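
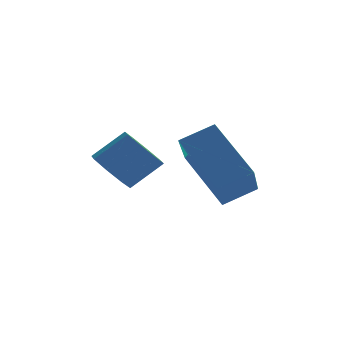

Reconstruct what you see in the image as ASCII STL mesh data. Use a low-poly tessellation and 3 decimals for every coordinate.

solid 
facet normal -0.731 -0.189 -0.655
outer loop
vertex -2.676 -1.515 2.368
vertex -3.073 -1.754 2.88
vertex -2.971 -1.137 2.588
endloop
endfacet
facet normal 0.391 0.671 -0.630
outer loop
vertex -2.676 -1.515 2.368
vertex -2.971 -1.137 2.588
vertex -1.871 -1.308 3.088
endloop
endfacet
facet normal 0.391 0.671 -0.630
outer loop
vertex -1.871 -1.308 3.088
vertex -2.971 -1.137 2.588
vertex -2.166 -0.929 3.309
endloop
endfacet
facet normal 0.732 0.189 0.654
outer loop
vertex -1.871 -1.308 3.088
vertex -2.166 -0.929 3.309
vertex -2.267 -1.546 3.6
endloop
endfacet
facet normal -0.733 -0.188 -0.653
outer loop
vertex -2.971 -1.137 2.588
vertex -3.073 -1.754 2.88
vertex -3.325 -1.119 2.98
endloop
endfacet
facet normal -0.118 0.981 -0.152
outer loop
vertex -2.971 -1.137 2.588
vertex -3.325 -1.119 2.98
vertex -2.166 -0.929 3.309
endloop
endfacet
facet normal -0.118 0.982 -0.150
outer loop
vertex -2.166 -0.929 3.309
vertex -3.325 -1.119 2.98
vertex -2.52 -0.912 3.7
endloop
endfacet
facet normal 0.732 0.189 0.655
outer loop
vertex -2.166 -0.929 3.309
vertex -2.52 -0.912 3.7
vertex -2.267 -1.546 3.6
endloop
endfacet
facet normal -0.731 -0.187 -0.656
outer loop
vertex -3.325 -1.119 2.98
vertex -3.073 -1.754 2.88
vertex -3.532 -1.474 3.312
endloop
endfacet
facet normal -0.558 0.717 0.418
outer loop
vertex -3.325 -1.119 2.98
vertex -3.532 -1.474 3.312
vertex -2.52 -0.912 3.7
endloop
endfacet
facet normal -0.558 0.717 0.417
outer loop
vertex -2.52 -0.912 3.7
vertex -3.532 -1.474 3.312
vertex -2.726 -1.266 4.033
endloop
endfacet
facet normal 0.732 0.189 0.654
outer loop
vertex -2.52 -0.912 3.7
vertex -2.726 -1.266 4.033
vertex -2.267 -1.546 3.6
endloop
endfacet
facet normal -0.732 -0.190 -0.654
outer loop
vertex -3.532 -1.474 3.312
vertex -3.073 -1.754 2.88
vertex -3.469 -1.992 3.392
endloop
endfacet
facet normal -0.671 0.033 0.741
outer loop
vertex -3.532 -1.474 3.312
vertex -3.469 -1.992 3.392
vertex -2.726 -1.266 4.033
endloop
endfacet
facet normal -0.671 0.033 0.741
outer loop
vertex -2.726 -1.266 4.033
vertex -3.469 -1.992 3.392
vertex -2.664 -1.785 4.112
endloop
endfacet
facet normal 0.732 0.187 0.655
outer loop
vertex -2.726 -1.266 4.033
vertex -2.664 -1.785 4.112
vertex -2.267 -1.546 3.6
endloop
endfacet
facet normal -0.732 -0.189 -0.654
outer loop
vertex -3.469 -1.992 3.392
vertex -3.073 -1.754 2.88
vertex -3.174 -2.371 3.171
endloop
endfacet
facet normal -0.391 -0.671 0.630
outer loop
vertex -3.469 -1.992 3.392
vertex -3.174 -2.371 3.171
vertex -2.664 -1.785 4.112
endloop
endfacet
facet normal -0.391 -0.671 0.630
outer loop
vertex -2.664 -1.785 4.112
vertex -3.174 -2.371 3.171
vertex -2.369 -2.163 3.892
endloop
endfacet
facet normal 0.731 0.189 0.655
outer loop
vertex -2.664 -1.785 4.112
vertex -2.369 -2.163 3.892
vertex -2.267 -1.546 3.6
endloop
endfacet
facet normal -0.732 -0.189 -0.655
outer loop
vertex -3.174 -2.371 3.171
vertex -3.073 -1.754 2.88
vertex -2.82 -2.388 2.78
endloop
endfacet
facet normal 0.119 -0.981 0.150
outer loop
vertex -3.174 -2.371 3.171
vertex -2.82 -2.388 2.78
vertex -2.369 -2.163 3.892
endloop
endfacet
facet normal 0.117 -0.982 0.151
outer loop
vertex -2.369 -2.163 3.892
vertex -2.82 -2.388 2.78
vertex -2.015 -2.181 3.5
endloop
endfacet
facet normal 0.733 0.188 0.653
outer loop
vertex -2.369 -2.163 3.892
vertex -2.015 -2.181 3.5
vertex -2.267 -1.546 3.6
endloop
endfacet
facet normal -0.732 -0.189 -0.654
outer loop
vertex -2.82 -2.388 2.78
vertex -3.073 -1.754 2.88
vertex -2.614 -2.034 2.447
endloop
endfacet
facet normal 0.558 -0.717 -0.417
outer loop
vertex -2.82 -2.388 2.78
vertex -2.614 -2.034 2.447
vertex -2.015 -2.181 3.5
endloop
endfacet
facet normal 0.559 -0.716 -0.418
outer loop
vertex -2.015 -2.181 3.5
vertex -2.614 -2.034 2.447
vertex -1.808 -1.826 3.168
endloop
endfacet
facet normal 0.731 0.187 0.656
outer loop
vertex -2.015 -2.181 3.5
vertex -1.808 -1.826 3.168
vertex -2.267 -1.546 3.6
endloop
endfacet
facet normal -0.732 -0.187 -0.655
outer loop
vertex -2.614 -2.034 2.447
vertex -3.073 -1.754 2.88
vertex -2.676 -1.515 2.368
endloop
endfacet
facet normal 0.671 -0.033 -0.741
outer loop
vertex -2.614 -2.034 2.447
vertex -2.676 -1.515 2.368
vertex -1.808 -1.826 3.168
endloop
endfacet
facet normal 0.671 -0.033 -0.741
outer loop
vertex -1.808 -1.826 3.168
vertex -2.676 -1.515 2.368
vertex -1.871 -1.308 3.088
endloop
endfacet
facet normal 0.732 0.190 0.654
outer loop
vertex -1.808 -1.826 3.168
vertex -1.871 -1.308 3.088
vertex -2.267 -1.546 3.6
endloop
endfacet
facet normal -0.477 0.571 0.668
outer loop
vertex -1.432 -1.029 3.651
vertex -0.535 -0.82 4.112
vertex -1.211 0.442 2.551
endloop
endfacet
facet normal -0.871 -0.203 -0.447
outer loop
vertex -0.325 -0.62 1.308
vertex -1.432 -1.029 3.651
vertex -1.211 0.442 2.551
endloop
endfacet
facet normal -0.476 0.572 0.668
outer loop
vertex -1.211 0.442 2.551
vertex -0.535 -0.82 4.112
vertex -0.313 0.651 3.012
endloop
endfacet
facet normal 0.120 0.795 -0.594
outer loop
vertex -0.313 0.651 3.012
vertex -0.325 -0.62 1.308
vertex -1.211 0.442 2.551
endloop
endfacet
facet normal -0.120 -0.795 0.594
outer loop
vertex -1.432 -1.029 3.651
vertex 0.351 -1.882 2.869
vertex -0.535 -0.82 4.112
endloop
endfacet
facet normal -0.871 -0.203 -0.447
outer loop
vertex -0.547 -2.091 2.408
vertex -1.432 -1.029 3.651
vertex -0.325 -0.62 1.308
endloop
endfacet
facet normal -0.120 -0.795 0.594
outer loop
vertex -0.547 -2.091 2.408
vertex 0.351 -1.882 2.869
vertex -1.432 -1.029 3.651
endloop
endfacet
facet normal 0.871 0.203 0.447
outer loop
vertex -0.535 -0.82 4.112
vertex 0.351 -1.882 2.869
vertex -0.313 0.651 3.012
endloop
endfacet
facet normal 0.120 0.795 -0.594
outer loop
vertex 0.572 -0.411 1.769
vertex -0.325 -0.62 1.308
vertex -0.313 0.651 3.012
endloop
endfacet
facet normal 0.871 0.203 0.447
outer loop
vertex -0.313 0.651 3.012
vertex 0.351 -1.882 2.869
vertex 0.572 -0.411 1.769
endloop
endfacet
facet normal 0.477 -0.571 -0.668
outer loop
vertex 0.572 -0.411 1.769
vertex -0.547 -2.091 2.408
vertex -0.325 -0.62 1.308
endloop
endfacet
facet normal 0.476 -0.571 -0.668
outer loop
vertex 0.351 -1.882 2.869
vertex -0.547 -2.091 2.408
vertex 0.572 -0.411 1.769
endloop
endfacet

endsolid


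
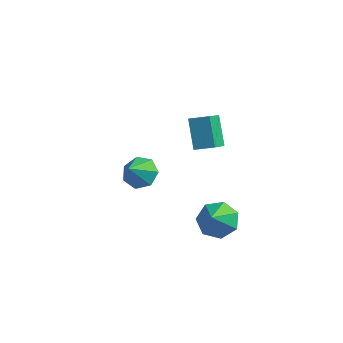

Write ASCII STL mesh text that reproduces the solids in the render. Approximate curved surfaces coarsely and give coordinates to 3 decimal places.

solid 
facet normal -0.428 0.481 0.765
outer loop
vertex 0.671 -1.757 3.112
vertex 1.427 -1.439 3.335
vertex 0.404 -0.433 2.13
endloop
endfacet
facet normal -0.890 -0.374 -0.262
outer loop
vertex 1.033 -1.141 1.005
vertex 0.671 -1.757 3.112
vertex 0.404 -0.433 2.13
endloop
endfacet
facet normal -0.427 0.482 0.765
outer loop
vertex 0.404 -0.433 2.13
vertex 1.427 -1.439 3.335
vertex 1.161 -0.115 2.352
endloop
endfacet
facet normal -0.160 0.793 -0.588
outer loop
vertex 1.161 -0.115 2.352
vertex 1.033 -1.141 1.005
vertex 0.404 -0.433 2.13
endloop
endfacet
facet normal 0.160 -0.793 0.588
outer loop
vertex 0.671 -1.757 3.112
vertex 2.056 -2.147 2.21
vertex 1.427 -1.439 3.335
endloop
endfacet
facet normal -0.890 -0.373 -0.262
outer loop
vertex 1.299 -2.465 1.988
vertex 0.671 -1.757 3.112
vertex 1.033 -1.141 1.005
endloop
endfacet
facet normal 0.160 -0.792 0.589
outer loop
vertex 1.299 -2.465 1.988
vertex 2.056 -2.147 2.21
vertex 0.671 -1.757 3.112
endloop
endfacet
facet normal 0.890 0.374 0.262
outer loop
vertex 1.427 -1.439 3.335
vertex 2.056 -2.147 2.21
vertex 1.161 -0.115 2.352
endloop
endfacet
facet normal -0.160 0.793 -0.588
outer loop
vertex 1.789 -0.823 1.228
vertex 1.033 -1.141 1.005
vertex 1.161 -0.115 2.352
endloop
endfacet
facet normal 0.890 0.374 0.262
outer loop
vertex 1.161 -0.115 2.352
vertex 2.056 -2.147 2.21
vertex 1.789 -0.823 1.228
endloop
endfacet
facet normal 0.428 -0.482 -0.765
outer loop
vertex 1.789 -0.823 1.228
vertex 1.299 -2.465 1.988
vertex 1.033 -1.141 1.005
endloop
endfacet
facet normal 0.427 -0.482 -0.765
outer loop
vertex 2.056 -2.147 2.21
vertex 1.299 -2.465 1.988
vertex 1.789 -0.823 1.228
endloop
endfacet
facet normal -0.141 0.674 -0.725
outer loop
vertex 3.639 -3.239 -1.316
vertex 2.788 -3.225 -1.138
vertex 3.421 -2.732 -0.802
endloop
endfacet
facet normal 0.886 -0.083 0.457
outer loop
vertex 3.639 -3.239 -1.316
vertex 3.421 -2.732 -0.802
vertex 2.972 -4.115 -0.182
endloop
endfacet
facet normal -0.140 0.674 -0.725
outer loop
vertex 3.421 -2.732 -0.802
vertex 2.788 -3.225 -1.138
vertex 2.725 -2.596 -0.541
endloop
endfacet
facet normal 0.384 0.271 0.883
outer loop
vertex 3.421 -2.732 -0.802
vertex 2.725 -2.596 -0.541
vertex 2.972 -4.115 -0.182
endloop
endfacet
facet normal -0.139 0.674 -0.725
outer loop
vertex 2.725 -2.596 -0.541
vertex 2.788 -3.225 -1.138
vertex 2.077 -2.933 -0.73
endloop
endfacet
facet normal -0.352 0.161 0.922
outer loop
vertex 2.725 -2.596 -0.541
vertex 2.077 -2.933 -0.73
vertex 2.972 -4.115 -0.182
endloop
endfacet
facet normal -0.139 0.674 -0.725
outer loop
vertex 2.077 -2.933 -0.73
vertex 2.788 -3.225 -1.138
vertex 1.964 -3.49 -1.226
endloop
endfacet
facet normal -0.770 -0.330 0.546
outer loop
vertex 2.077 -2.933 -0.73
vertex 1.964 -3.49 -1.226
vertex 2.972 -4.115 -0.182
endloop
endfacet
facet normal -0.140 0.675 -0.725
outer loop
vertex 1.964 -3.49 -1.226
vertex 2.788 -3.225 -1.138
vertex 2.471 -3.848 -1.657
endloop
endfacet
facet normal -0.555 -0.831 0.038
outer loop
vertex 1.964 -3.49 -1.226
vertex 2.471 -3.848 -1.657
vertex 2.972 -4.115 -0.182
endloop
endfacet
facet normal -0.140 0.675 -0.724
outer loop
vertex 2.471 -3.848 -1.657
vertex 2.788 -3.225 -1.138
vertex 3.216 -3.736 -1.697
endloop
endfacet
facet normal 0.133 -0.966 -0.220
outer loop
vertex 2.471 -3.848 -1.657
vertex 3.216 -3.736 -1.697
vertex 2.972 -4.115 -0.182
endloop
endfacet
facet normal -0.140 0.675 -0.724
outer loop
vertex 3.216 -3.736 -1.697
vertex 2.788 -3.225 -1.138
vertex 3.639 -3.239 -1.316
endloop
endfacet
facet normal 0.774 -0.633 -0.034
outer loop
vertex 3.216 -3.736 -1.697
vertex 3.639 -3.239 -1.316
vertex 2.972 -4.115 -0.182
endloop
endfacet
facet normal 0.042 0.688 -0.724
outer loop
vertex -1.471 -0.989 -2.537
vertex -2.174 -0.664 -2.269
vertex -1.407 -0.477 -2.047
endloop
endfacet
facet normal 0.833 -0.433 0.344
outer loop
vertex -1.471 -0.989 -2.537
vertex -1.407 -0.477 -2.047
vertex -2.226 -1.516 -1.371
endloop
endfacet
facet normal 0.043 0.687 -0.726
outer loop
vertex -1.407 -0.477 -2.047
vertex -2.174 -0.664 -2.269
vertex -1.921 -0.105 -1.725
endloop
endfacet
facet normal 0.571 0.082 0.817
outer loop
vertex -1.407 -0.477 -2.047
vertex -1.921 -0.105 -1.725
vertex -2.226 -1.516 -1.371
endloop
endfacet
facet normal 0.042 0.687 -0.725
outer loop
vertex -1.921 -0.105 -1.725
vertex -2.174 -0.664 -2.269
vertex -2.626 -0.154 -1.812
endloop
endfacet
facet normal -0.136 0.269 0.954
outer loop
vertex -1.921 -0.105 -1.725
vertex -2.626 -0.154 -1.812
vertex -2.226 -1.516 -1.371
endloop
endfacet
facet normal 0.043 0.687 -0.725
outer loop
vertex -2.626 -0.154 -1.812
vertex -2.174 -0.664 -2.269
vertex -2.99 -0.587 -2.244
endloop
endfacet
facet normal -0.759 -0.012 0.651
outer loop
vertex -2.626 -0.154 -1.812
vertex -2.99 -0.587 -2.244
vertex -2.226 -1.516 -1.371
endloop
endfacet
facet normal 0.043 0.688 -0.724
outer loop
vertex -2.99 -0.587 -2.244
vertex -2.174 -0.664 -2.269
vertex -2.74 -1.077 -2.695
endloop
endfacet
facet normal -0.825 -0.548 0.138
outer loop
vertex -2.99 -0.587 -2.244
vertex -2.74 -1.077 -2.695
vertex -2.226 -1.516 -1.371
endloop
endfacet
facet normal 0.043 0.688 -0.724
outer loop
vertex -2.74 -1.077 -2.695
vertex -2.174 -0.664 -2.269
vertex -2.064 -1.256 -2.825
endloop
endfacet
facet normal -0.286 -0.937 -0.199
outer loop
vertex -2.74 -1.077 -2.695
vertex -2.064 -1.256 -2.825
vertex -2.226 -1.516 -1.371
endloop
endfacet
facet normal 0.042 0.688 -0.724
outer loop
vertex -2.064 -1.256 -2.825
vertex -2.174 -0.664 -2.269
vertex -1.471 -0.989 -2.537
endloop
endfacet
facet normal 0.451 -0.886 -0.108
outer loop
vertex -2.064 -1.256 -2.825
vertex -1.471 -0.989 -2.537
vertex -2.226 -1.516 -1.371
endloop
endfacet

endsolid


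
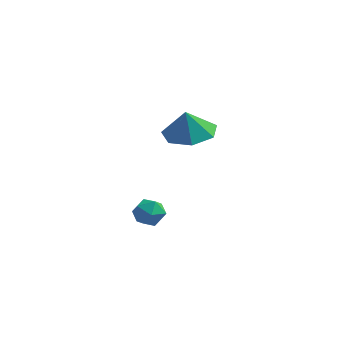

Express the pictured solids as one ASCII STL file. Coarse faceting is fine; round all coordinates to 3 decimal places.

solid 
facet normal 0.050 0.211 -0.976
outer loop
vertex 0.022 -0.581 2.347
vertex -1.002 -0.402 2.333
vertex -0.229 0.269 2.518
endloop
endfacet
facet normal 0.704 0.066 0.707
outer loop
vertex 0.022 -0.581 2.347
vertex -0.229 0.269 2.518
vertex -1.058 -0.638 3.427
endloop
endfacet
facet normal 0.050 0.211 -0.976
outer loop
vertex -0.229 0.269 2.518
vertex -1.002 -0.402 2.333
vertex -1.063 0.614 2.55
endloop
endfacet
facet normal 0.260 0.555 0.790
outer loop
vertex -0.229 0.269 2.518
vertex -1.063 0.614 2.55
vertex -1.058 -0.638 3.427
endloop
endfacet
facet normal 0.050 0.211 -0.976
outer loop
vertex -1.063 0.614 2.55
vertex -1.002 -0.402 2.333
vertex -1.851 0.194 2.419
endloop
endfacet
facet normal -0.404 0.524 0.750
outer loop
vertex -1.063 0.614 2.55
vertex -1.851 0.194 2.419
vertex -1.058 -0.638 3.427
endloop
endfacet
facet normal 0.049 0.211 -0.976
outer loop
vertex -1.851 0.194 2.419
vertex -1.002 -0.402 2.333
vertex -2.0 -0.675 2.224
endloop
endfacet
facet normal -0.787 -0.003 0.617
outer loop
vertex -1.851 0.194 2.419
vertex -2.0 -0.675 2.224
vertex -1.058 -0.638 3.427
endloop
endfacet
facet normal 0.049 0.211 -0.976
outer loop
vertex -2.0 -0.675 2.224
vertex -1.002 -0.402 2.333
vertex -1.398 -1.338 2.111
endloop
endfacet
facet normal -0.602 -0.630 0.491
outer loop
vertex -2.0 -0.675 2.224
vertex -1.398 -1.338 2.111
vertex -1.058 -0.638 3.427
endloop
endfacet
facet normal 0.050 0.210 -0.976
outer loop
vertex -1.398 -1.338 2.111
vertex -1.002 -0.402 2.333
vertex -0.498 -1.296 2.166
endloop
endfacet
facet normal 0.013 -0.884 0.467
outer loop
vertex -1.398 -1.338 2.111
vertex -0.498 -1.296 2.166
vertex -1.058 -0.638 3.427
endloop
endfacet
facet normal 0.050 0.211 -0.976
outer loop
vertex -0.498 -1.296 2.166
vertex -1.002 -0.402 2.333
vertex 0.022 -0.581 2.347
endloop
endfacet
facet normal 0.594 -0.574 0.563
outer loop
vertex -0.498 -1.296 2.166
vertex 0.022 -0.581 2.347
vertex -1.058 -0.638 3.427
endloop
endfacet
facet normal -0.866 0.489 0.104
outer loop
vertex -2.8 -0.226 -2.271
vertex -3.123 -0.832 -2.113
vertex -2.84 -0.44 -1.6
endloop
endfacet
facet normal -0.312 0.910 0.272
outer loop
vertex -2.8 -0.226 -2.271
vertex -2.84 -0.44 -1.6
vertex -2.241 -0.161 -1.846
endloop
endfacet
facet normal 0.116 0.948 -0.298
outer loop
vertex -2.8 -0.226 -2.271
vertex -2.241 -0.161 -1.846
vertex -2.155 -0.38 -2.51
endloop
endfacet
facet normal -0.171 0.550 -0.817
outer loop
vertex -2.8 -0.226 -2.271
vertex -2.155 -0.38 -2.51
vertex -2.7 -0.795 -2.675
endloop
endfacet
facet normal -0.778 0.267 -0.568
outer loop
vertex -2.8 -0.226 -2.271
vertex -2.7 -0.795 -2.675
vertex -3.123 -0.832 -2.113
endloop
endfacet
facet normal 0.050 0.599 0.799
outer loop
vertex -2.241 -0.161 -1.846
vertex -2.84 -0.44 -1.6
vertex -2.22 -0.725 -1.425
endloop
endfacet
facet normal -0.844 -0.083 0.529
outer loop
vertex -2.84 -0.44 -1.6
vertex -3.123 -0.832 -2.113
vertex -2.765 -1.14 -1.59
endloop
endfacet
facet normal -0.702 -0.442 -0.558
outer loop
vertex -3.123 -0.832 -2.113
vertex -2.7 -0.795 -2.675
vertex -2.679 -1.359 -2.254
endloop
endfacet
facet normal 0.278 0.016 -0.960
outer loop
vertex -2.7 -0.795 -2.675
vertex -2.155 -0.38 -2.51
vertex -2.08 -1.08 -2.5
endloop
endfacet
facet normal 0.743 0.658 -0.121
outer loop
vertex -2.155 -0.38 -2.51
vertex -2.241 -0.161 -1.846
vertex -1.797 -0.688 -1.987
endloop
endfacet
facet normal 0.171 -0.550 0.817
outer loop
vertex -2.12 -1.294 -1.829
vertex -2.22 -0.725 -1.425
vertex -2.765 -1.14 -1.59
endloop
endfacet
facet normal -0.116 -0.948 0.298
outer loop
vertex -2.12 -1.294 -1.829
vertex -2.765 -1.14 -1.59
vertex -2.679 -1.359 -2.254
endloop
endfacet
facet normal 0.312 -0.910 -0.272
outer loop
vertex -2.12 -1.294 -1.829
vertex -2.679 -1.359 -2.254
vertex -2.08 -1.08 -2.5
endloop
endfacet
facet normal 0.866 -0.489 -0.104
outer loop
vertex -2.12 -1.294 -1.829
vertex -2.08 -1.08 -2.5
vertex -1.797 -0.688 -1.987
endloop
endfacet
facet normal 0.778 -0.267 0.568
outer loop
vertex -2.12 -1.294 -1.829
vertex -1.797 -0.688 -1.987
vertex -2.22 -0.725 -1.425
endloop
endfacet
facet normal -0.278 -0.016 0.960
outer loop
vertex -2.765 -1.14 -1.59
vertex -2.22 -0.725 -1.425
vertex -2.84 -0.44 -1.6
endloop
endfacet
facet normal -0.743 -0.658 0.121
outer loop
vertex -2.679 -1.359 -2.254
vertex -2.765 -1.14 -1.59
vertex -3.123 -0.832 -2.113
endloop
endfacet
facet normal -0.050 -0.599 -0.799
outer loop
vertex -2.08 -1.08 -2.5
vertex -2.679 -1.359 -2.254
vertex -2.7 -0.795 -2.675
endloop
endfacet
facet normal 0.844 0.083 -0.529
outer loop
vertex -1.797 -0.688 -1.987
vertex -2.08 -1.08 -2.5
vertex -2.155 -0.38 -2.51
endloop
endfacet
facet normal 0.702 0.442 0.558
outer loop
vertex -2.22 -0.725 -1.425
vertex -1.797 -0.688 -1.987
vertex -2.241 -0.161 -1.846
endloop
endfacet

endsolid


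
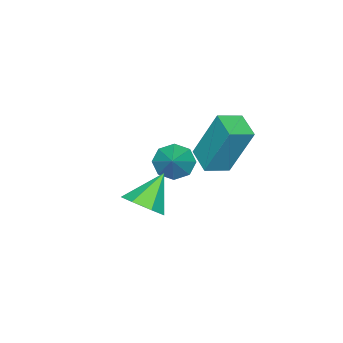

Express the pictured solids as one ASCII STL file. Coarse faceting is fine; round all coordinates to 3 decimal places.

solid 
facet normal -0.713 -0.401 -0.575
outer loop
vertex -3.098 0.732 -1.594
vertex -3.465 0.505 -0.981
vertex -3.472 1.124 -1.404
endloop
endfacet
facet normal 0.578 0.729 -0.367
outer loop
vertex -3.098 0.732 -1.594
vertex -3.472 1.124 -1.404
vertex -2.595 0.995 -0.279
endloop
endfacet
facet normal -0.713 -0.401 -0.575
outer loop
vertex -3.472 1.124 -1.404
vertex -3.465 0.505 -0.981
vertex -3.842 1.154 -0.966
endloop
endfacet
facet normal 0.112 0.993 0.027
outer loop
vertex -3.472 1.124 -1.404
vertex -3.842 1.154 -0.966
vertex -2.595 0.995 -0.279
endloop
endfacet
facet normal -0.713 -0.401 -0.575
outer loop
vertex -3.842 1.154 -0.966
vertex -3.465 0.505 -0.981
vertex -3.991 0.803 -0.536
endloop
endfacet
facet normal -0.214 0.792 0.572
outer loop
vertex -3.842 1.154 -0.966
vertex -3.991 0.803 -0.536
vertex -2.595 0.995 -0.279
endloop
endfacet
facet normal -0.713 -0.401 -0.575
outer loop
vertex -3.991 0.803 -0.536
vertex -3.465 0.505 -0.981
vertex -3.832 0.278 -0.367
endloop
endfacet
facet normal -0.208 0.242 0.948
outer loop
vertex -3.991 0.803 -0.536
vertex -3.832 0.278 -0.367
vertex -2.595 0.995 -0.279
endloop
endfacet
facet normal -0.713 -0.402 -0.575
outer loop
vertex -3.832 0.278 -0.367
vertex -3.465 0.505 -0.981
vertex -3.458 -0.114 -0.557
endloop
endfacet
facet normal 0.126 -0.333 0.935
outer loop
vertex -3.832 0.278 -0.367
vertex -3.458 -0.114 -0.557
vertex -2.595 0.995 -0.279
endloop
endfacet
facet normal -0.712 -0.402 -0.575
outer loop
vertex -3.458 -0.114 -0.557
vertex -3.465 0.505 -0.981
vertex -3.088 -0.143 -0.995
endloop
endfacet
facet normal 0.593 -0.597 0.540
outer loop
vertex -3.458 -0.114 -0.557
vertex -3.088 -0.143 -0.995
vertex -2.595 0.995 -0.279
endloop
endfacet
facet normal -0.713 -0.402 -0.574
outer loop
vertex -3.088 -0.143 -0.995
vertex -3.465 0.505 -0.981
vertex -2.939 0.207 -1.425
endloop
endfacet
facet normal 0.918 -0.396 -0.004
outer loop
vertex -3.088 -0.143 -0.995
vertex -2.939 0.207 -1.425
vertex -2.595 0.995 -0.279
endloop
endfacet
facet normal -0.713 -0.401 -0.575
outer loop
vertex -2.939 0.207 -1.425
vertex -3.465 0.505 -0.981
vertex -3.098 0.732 -1.594
endloop
endfacet
facet normal 0.912 0.154 -0.380
outer loop
vertex -2.939 0.207 -1.425
vertex -3.098 0.732 -1.594
vertex -2.595 0.995 -0.279
endloop
endfacet
facet normal 0.681 -0.107 -0.724
outer loop
vertex 0.731 1.665 -0.057
vertex 0.157 1.682 -0.599
vertex 0.57 2.286 -0.3
endloop
endfacet
facet normal 0.325 0.417 0.849
outer loop
vertex 0.731 1.665 -0.057
vertex 0.57 2.286 -0.3
vertex -0.837 1.838 0.459
endloop
endfacet
facet normal 0.680 -0.106 -0.725
outer loop
vertex 0.57 2.286 -0.3
vertex 0.157 1.682 -0.599
vertex 0.097 2.451 -0.768
endloop
endfacet
facet normal -0.076 0.914 0.399
outer loop
vertex 0.57 2.286 -0.3
vertex 0.097 2.451 -0.768
vertex -0.837 1.838 0.459
endloop
endfacet
facet normal 0.681 -0.106 -0.724
outer loop
vertex 0.097 2.451 -0.768
vertex 0.157 1.682 -0.599
vertex -0.33 2.038 -1.109
endloop
endfacet
facet normal -0.643 0.757 -0.111
outer loop
vertex 0.097 2.451 -0.768
vertex -0.33 2.038 -1.109
vertex -0.837 1.838 0.459
endloop
endfacet
facet normal 0.681 -0.107 -0.725
outer loop
vertex -0.33 2.038 -1.109
vertex 0.157 1.682 -0.599
vertex -0.391 1.356 -1.066
endloop
endfacet
facet normal -0.952 0.066 -0.299
outer loop
vertex -0.33 2.038 -1.109
vertex -0.391 1.356 -1.066
vertex -0.837 1.838 0.459
endloop
endfacet
facet normal 0.681 -0.107 -0.725
outer loop
vertex -0.391 1.356 -1.066
vertex 0.157 1.682 -0.599
vertex -0.039 0.92 -0.671
endloop
endfacet
facet normal -0.768 -0.640 -0.022
outer loop
vertex -0.391 1.356 -1.066
vertex -0.039 0.92 -0.671
vertex -0.837 1.838 0.459
endloop
endfacet
facet normal 0.681 -0.107 -0.724
outer loop
vertex -0.039 0.92 -0.671
vertex 0.157 1.682 -0.599
vertex 0.46 1.058 -0.222
endloop
endfacet
facet normal -0.230 -0.828 0.510
outer loop
vertex -0.039 0.92 -0.671
vertex 0.46 1.058 -0.222
vertex -0.837 1.838 0.459
endloop
endfacet
facet normal 0.681 -0.107 -0.724
outer loop
vertex 0.46 1.058 -0.222
vertex 0.157 1.682 -0.599
vertex 0.731 1.665 -0.057
endloop
endfacet
facet normal 0.256 -0.358 0.898
outer loop
vertex 0.46 1.058 -0.222
vertex 0.731 1.665 -0.057
vertex -0.837 1.838 0.459
endloop
endfacet
facet normal -0.828 0.486 -0.279
outer loop
vertex -4.72 2.386 1.282
vertex -4.127 3.224 0.98
vertex -4.545 1.552 -0.693
endloop
endfacet
facet normal -0.554 -0.783 0.282
outer loop
vertex -3.733 1.076 -0.42
vertex -4.72 2.386 1.282
vertex -4.545 1.552 -0.693
endloop
endfacet
facet normal -0.829 0.486 -0.278
outer loop
vertex -4.545 1.552 -0.693
vertex -4.127 3.224 0.98
vertex -3.953 2.39 -0.994
endloop
endfacet
facet normal 0.082 -0.387 -0.918
outer loop
vertex -3.953 2.39 -0.994
vertex -3.733 1.076 -0.42
vertex -4.545 1.552 -0.693
endloop
endfacet
facet normal -0.081 0.388 0.918
outer loop
vertex -4.72 2.386 1.282
vertex -3.315 2.748 1.253
vertex -4.127 3.224 0.98
endloop
endfacet
facet normal -0.553 -0.784 0.282
outer loop
vertex -3.907 1.91 1.554
vertex -4.72 2.386 1.282
vertex -3.733 1.076 -0.42
endloop
endfacet
facet normal -0.081 0.387 0.919
outer loop
vertex -3.907 1.91 1.554
vertex -3.315 2.748 1.253
vertex -4.72 2.386 1.282
endloop
endfacet
facet normal 0.554 0.783 -0.282
outer loop
vertex -4.127 3.224 0.98
vertex -3.315 2.748 1.253
vertex -3.953 2.39 -0.994
endloop
endfacet
facet normal 0.080 -0.388 -0.918
outer loop
vertex -3.14 1.914 -0.722
vertex -3.733 1.076 -0.42
vertex -3.953 2.39 -0.994
endloop
endfacet
facet normal 0.553 0.784 -0.282
outer loop
vertex -3.953 2.39 -0.994
vertex -3.315 2.748 1.253
vertex -3.14 1.914 -0.722
endloop
endfacet
facet normal 0.828 -0.486 0.278
outer loop
vertex -3.14 1.914 -0.722
vertex -3.907 1.91 1.554
vertex -3.733 1.076 -0.42
endloop
endfacet
facet normal 0.829 -0.485 0.278
outer loop
vertex -3.315 2.748 1.253
vertex -3.907 1.91 1.554
vertex -3.14 1.914 -0.722
endloop
endfacet

endsolid


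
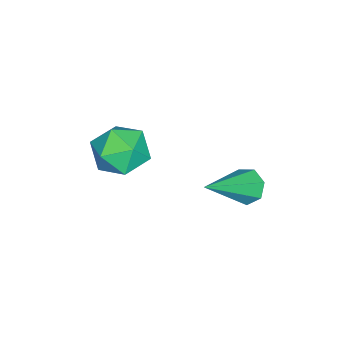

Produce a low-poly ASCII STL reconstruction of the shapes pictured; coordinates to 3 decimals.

solid 
facet normal -0.107 0.880 0.462
outer loop
vertex 1.299 -2.025 1.877
vertex 0.858 -2.422 2.531
vertex 1.737 -2.339 2.577
endloop
endfacet
facet normal 0.495 0.866 0.079
outer loop
vertex 1.299 -2.025 1.877
vertex 1.737 -2.339 2.577
vertex 2.064 -2.452 1.765
endloop
endfacet
facet normal 0.321 0.733 -0.600
outer loop
vertex 1.299 -2.025 1.877
vertex 2.064 -2.452 1.765
vertex 1.389 -2.605 1.217
endloop
endfacet
facet normal -0.389 0.665 -0.638
outer loop
vertex 1.299 -2.025 1.877
vertex 1.389 -2.605 1.217
vertex 0.644 -2.587 1.69
endloop
endfacet
facet normal -0.654 0.756 0.018
outer loop
vertex 1.299 -2.025 1.877
vertex 0.644 -2.587 1.69
vertex 0.858 -2.422 2.531
endloop
endfacet
facet normal 0.893 0.322 0.315
outer loop
vertex 2.064 -2.452 1.765
vertex 1.737 -2.339 2.577
vertex 2.096 -3.113 2.35
endloop
endfacet
facet normal -0.082 0.346 0.935
outer loop
vertex 1.737 -2.339 2.577
vertex 0.858 -2.422 2.531
vertex 1.351 -3.095 2.823
endloop
endfacet
facet normal -0.965 0.145 0.217
outer loop
vertex 0.858 -2.422 2.531
vertex 0.644 -2.587 1.69
vertex 0.676 -3.248 2.275
endloop
endfacet
facet normal -0.536 -0.001 -0.844
outer loop
vertex 0.644 -2.587 1.69
vertex 1.389 -2.605 1.217
vertex 1.003 -3.361 1.463
endloop
endfacet
facet normal 0.612 0.108 -0.784
outer loop
vertex 1.389 -2.605 1.217
vertex 2.064 -2.452 1.765
vertex 1.882 -3.278 1.509
endloop
endfacet
facet normal 0.389 -0.665 0.638
outer loop
vertex 1.441 -3.675 2.163
vertex 2.096 -3.113 2.35
vertex 1.351 -3.095 2.823
endloop
endfacet
facet normal -0.321 -0.733 0.600
outer loop
vertex 1.441 -3.675 2.163
vertex 1.351 -3.095 2.823
vertex 0.676 -3.248 2.275
endloop
endfacet
facet normal -0.495 -0.866 -0.079
outer loop
vertex 1.441 -3.675 2.163
vertex 0.676 -3.248 2.275
vertex 1.003 -3.361 1.463
endloop
endfacet
facet normal 0.107 -0.880 -0.462
outer loop
vertex 1.441 -3.675 2.163
vertex 1.003 -3.361 1.463
vertex 1.882 -3.278 1.509
endloop
endfacet
facet normal 0.654 -0.756 -0.018
outer loop
vertex 1.441 -3.675 2.163
vertex 1.882 -3.278 1.509
vertex 2.096 -3.113 2.35
endloop
endfacet
facet normal 0.536 0.001 0.844
outer loop
vertex 1.351 -3.095 2.823
vertex 2.096 -3.113 2.35
vertex 1.737 -2.339 2.577
endloop
endfacet
facet normal -0.612 -0.108 0.784
outer loop
vertex 0.676 -3.248 2.275
vertex 1.351 -3.095 2.823
vertex 0.858 -2.422 2.531
endloop
endfacet
facet normal -0.893 -0.322 -0.315
outer loop
vertex 1.003 -3.361 1.463
vertex 0.676 -3.248 2.275
vertex 0.644 -2.587 1.69
endloop
endfacet
facet normal 0.082 -0.346 -0.935
outer loop
vertex 1.882 -3.278 1.509
vertex 1.003 -3.361 1.463
vertex 1.389 -2.605 1.217
endloop
endfacet
facet normal 0.965 -0.145 -0.217
outer loop
vertex 2.096 -3.113 2.35
vertex 1.882 -3.278 1.509
vertex 2.064 -2.452 1.765
endloop
endfacet
facet normal -0.730 0.347 -0.588
outer loop
vertex 0.497 0.38 -0.134
vertex 0.105 0.24 0.27
vertex 0.395 0.738 0.204
endloop
endfacet
facet normal 0.815 0.504 -0.287
outer loop
vertex 0.497 0.38 -0.134
vertex 0.395 0.738 0.204
vertex 1.575 -0.46 1.45
endloop
endfacet
facet normal -0.732 0.349 -0.585
outer loop
vertex 0.395 0.738 0.204
vertex 0.105 0.24 0.27
vertex 0.076 0.721 0.593
endloop
endfacet
facet normal 0.425 0.819 0.385
outer loop
vertex 0.395 0.738 0.204
vertex 0.076 0.721 0.593
vertex 1.575 -0.46 1.45
endloop
endfacet
facet normal -0.730 0.350 -0.587
outer loop
vertex 0.076 0.721 0.593
vertex 0.105 0.24 0.27
vertex -0.222 0.342 0.738
endloop
endfacet
facet normal -0.147 0.452 0.880
outer loop
vertex 0.076 0.721 0.593
vertex -0.222 0.342 0.738
vertex 1.575 -0.46 1.45
endloop
endfacet
facet normal -0.731 0.348 -0.587
outer loop
vertex -0.222 0.342 0.738
vertex 0.105 0.24 0.27
vertex -0.273 -0.114 0.531
endloop
endfacet
facet normal -0.469 -0.321 0.823
outer loop
vertex -0.222 0.342 0.738
vertex -0.273 -0.114 0.531
vertex 1.575 -0.46 1.45
endloop
endfacet
facet normal -0.731 0.347 -0.588
outer loop
vertex -0.273 -0.114 0.531
vertex 0.105 0.24 0.27
vertex -0.039 -0.304 0.128
endloop
endfacet
facet normal -0.300 -0.918 0.258
outer loop
vertex -0.273 -0.114 0.531
vertex -0.039 -0.304 0.128
vertex 1.575 -0.46 1.45
endloop
endfacet
facet normal -0.731 0.347 -0.587
outer loop
vertex -0.039 -0.304 0.128
vertex 0.105 0.24 0.27
vertex 0.303 -0.084 -0.168
endloop
endfacet
facet normal 0.234 -0.890 -0.391
outer loop
vertex -0.039 -0.304 0.128
vertex 0.303 -0.084 -0.168
vertex 1.575 -0.46 1.45
endloop
endfacet
facet normal -0.730 0.348 -0.588
outer loop
vertex 0.303 -0.084 -0.168
vertex 0.105 0.24 0.27
vertex 0.497 0.38 -0.134
endloop
endfacet
facet normal 0.729 -0.259 -0.633
outer loop
vertex 0.303 -0.084 -0.168
vertex 0.497 0.38 -0.134
vertex 1.575 -0.46 1.45
endloop
endfacet

endsolid


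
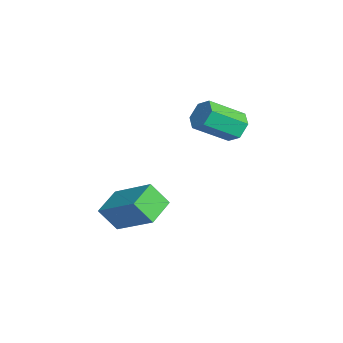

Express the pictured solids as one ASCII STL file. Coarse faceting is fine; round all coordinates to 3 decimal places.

solid 
facet normal -0.065 0.833 -0.549
outer loop
vertex 2.11 0.216 -2.137
vertex 1.566 0.258 -2.009
vertex 1.95 0.503 -1.683
endloop
endfacet
facet normal 0.956 0.210 0.204
outer loop
vertex 2.11 0.216 -2.137
vertex 1.95 0.503 -1.683
vertex 2.197 -0.9 -1.4
endloop
endfacet
facet normal 0.957 0.209 0.202
outer loop
vertex 2.197 -0.9 -1.4
vertex 1.95 0.503 -1.683
vertex 2.038 -0.612 -0.946
endloop
endfacet
facet normal 0.067 -0.832 0.551
outer loop
vertex 2.197 -0.9 -1.4
vertex 2.038 -0.612 -0.946
vertex 1.654 -0.858 -1.271
endloop
endfacet
facet normal -0.065 0.833 -0.549
outer loop
vertex 1.95 0.503 -1.683
vertex 1.566 0.258 -2.009
vertex 1.407 0.545 -1.555
endloop
endfacet
facet normal 0.232 0.549 0.803
outer loop
vertex 1.95 0.503 -1.683
vertex 1.407 0.545 -1.555
vertex 2.038 -0.612 -0.946
endloop
endfacet
facet normal 0.232 0.549 0.803
outer loop
vertex 2.038 -0.612 -0.946
vertex 1.407 0.545 -1.555
vertex 1.495 -0.57 -0.818
endloop
endfacet
facet normal 0.066 -0.831 0.552
outer loop
vertex 2.038 -0.612 -0.946
vertex 1.495 -0.57 -0.818
vertex 1.654 -0.858 -1.271
endloop
endfacet
facet normal -0.066 0.833 -0.550
outer loop
vertex 1.407 0.545 -1.555
vertex 1.566 0.258 -2.009
vertex 1.023 0.3 -1.88
endloop
endfacet
facet normal -0.724 0.339 0.600
outer loop
vertex 1.407 0.545 -1.555
vertex 1.023 0.3 -1.88
vertex 1.495 -0.57 -0.818
endloop
endfacet
facet normal -0.724 0.340 0.600
outer loop
vertex 1.495 -0.57 -0.818
vertex 1.023 0.3 -1.88
vertex 1.11 -0.816 -1.143
endloop
endfacet
facet normal 0.066 -0.831 0.552
outer loop
vertex 1.495 -0.57 -0.818
vertex 1.11 -0.816 -1.143
vertex 1.654 -0.858 -1.271
endloop
endfacet
facet normal -0.067 0.832 -0.551
outer loop
vertex 1.023 0.3 -1.88
vertex 1.566 0.258 -2.009
vertex 1.182 0.012 -2.334
endloop
endfacet
facet normal -0.957 -0.209 -0.203
outer loop
vertex 1.023 0.3 -1.88
vertex 1.182 0.012 -2.334
vertex 1.11 -0.816 -1.143
endloop
endfacet
facet normal -0.956 -0.210 -0.204
outer loop
vertex 1.11 -0.816 -1.143
vertex 1.182 0.012 -2.334
vertex 1.27 -1.103 -1.597
endloop
endfacet
facet normal 0.065 -0.833 0.549
outer loop
vertex 1.11 -0.816 -1.143
vertex 1.27 -1.103 -1.597
vertex 1.654 -0.858 -1.271
endloop
endfacet
facet normal -0.066 0.831 -0.552
outer loop
vertex 1.182 0.012 -2.334
vertex 1.566 0.258 -2.009
vertex 1.725 -0.03 -2.462
endloop
endfacet
facet normal -0.232 -0.549 -0.803
outer loop
vertex 1.182 0.012 -2.334
vertex 1.725 -0.03 -2.462
vertex 1.27 -1.103 -1.597
endloop
endfacet
facet normal -0.232 -0.549 -0.803
outer loop
vertex 1.27 -1.103 -1.597
vertex 1.725 -0.03 -2.462
vertex 1.813 -1.145 -1.725
endloop
endfacet
facet normal 0.065 -0.833 0.549
outer loop
vertex 1.27 -1.103 -1.597
vertex 1.813 -1.145 -1.725
vertex 1.654 -0.858 -1.271
endloop
endfacet
facet normal -0.066 0.831 -0.552
outer loop
vertex 1.725 -0.03 -2.462
vertex 1.566 0.258 -2.009
vertex 2.11 0.216 -2.137
endloop
endfacet
facet normal 0.724 -0.340 -0.600
outer loop
vertex 1.725 -0.03 -2.462
vertex 2.11 0.216 -2.137
vertex 1.813 -1.145 -1.725
endloop
endfacet
facet normal 0.724 -0.340 -0.600
outer loop
vertex 1.813 -1.145 -1.725
vertex 2.11 0.216 -2.137
vertex 2.197 -0.9 -1.4
endloop
endfacet
facet normal 0.066 -0.833 0.550
outer loop
vertex 1.813 -1.145 -1.725
vertex 2.197 -0.9 -1.4
vertex 1.654 -0.858 -1.271
endloop
endfacet
facet normal -0.735 0.626 0.260
outer loop
vertex 2.898 -3.641 -3.458
vertex 3.91 -2.802 -2.619
vertex 3.075 -3.133 -4.18
endloop
endfacet
facet normal -0.649 -0.538 -0.538
outer loop
vertex 3.81 -3.758 -4.441
vertex 2.898 -3.641 -3.458
vertex 3.075 -3.133 -4.18
endloop
endfacet
facet normal -0.735 0.626 0.261
outer loop
vertex 3.075 -3.133 -4.18
vertex 3.91 -2.802 -2.619
vertex 4.087 -2.293 -3.341
endloop
endfacet
facet normal 0.196 0.565 -0.802
outer loop
vertex 4.087 -2.293 -3.341
vertex 3.81 -3.758 -4.441
vertex 3.075 -3.133 -4.18
endloop
endfacet
facet normal -0.196 -0.565 0.801
outer loop
vertex 2.898 -3.641 -3.458
vertex 4.645 -3.427 -2.88
vertex 3.91 -2.802 -2.619
endloop
endfacet
facet normal -0.649 -0.538 -0.538
outer loop
vertex 3.633 -4.267 -3.719
vertex 2.898 -3.641 -3.458
vertex 3.81 -3.758 -4.441
endloop
endfacet
facet normal -0.196 -0.565 0.802
outer loop
vertex 3.633 -4.267 -3.719
vertex 4.645 -3.427 -2.88
vertex 2.898 -3.641 -3.458
endloop
endfacet
facet normal 0.649 0.538 0.538
outer loop
vertex 3.91 -2.802 -2.619
vertex 4.645 -3.427 -2.88
vertex 4.087 -2.293 -3.341
endloop
endfacet
facet normal 0.196 0.565 -0.802
outer loop
vertex 4.822 -2.919 -3.602
vertex 3.81 -3.758 -4.441
vertex 4.087 -2.293 -3.341
endloop
endfacet
facet normal 0.649 0.538 0.538
outer loop
vertex 4.087 -2.293 -3.341
vertex 4.645 -3.427 -2.88
vertex 4.822 -2.919 -3.602
endloop
endfacet
facet normal 0.735 -0.626 -0.261
outer loop
vertex 4.822 -2.919 -3.602
vertex 3.633 -4.267 -3.719
vertex 3.81 -3.758 -4.441
endloop
endfacet
facet normal 0.735 -0.626 -0.260
outer loop
vertex 4.645 -3.427 -2.88
vertex 3.633 -4.267 -3.719
vertex 4.822 -2.919 -3.602
endloop
endfacet

endsolid


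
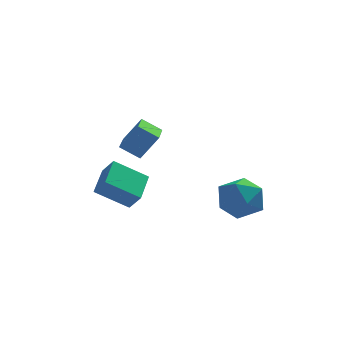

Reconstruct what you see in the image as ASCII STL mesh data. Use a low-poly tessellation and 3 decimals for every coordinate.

solid 
facet normal -0.816 0.181 0.549
outer loop
vertex -0.55 1.587 2.292
vertex -0.372 3.437 1.947
vertex -1.332 1.454 1.175
endloop
endfacet
facet normal -0.094 -0.979 0.182
outer loop
vertex -0.468 1.263 0.593
vertex -0.55 1.587 2.292
vertex -1.332 1.454 1.175
endloop
endfacet
facet normal -0.815 0.180 0.550
outer loop
vertex -1.332 1.454 1.175
vertex -0.372 3.437 1.947
vertex -1.155 3.304 0.831
endloop
endfacet
facet normal -0.571 -0.097 -0.815
outer loop
vertex -1.155 3.304 0.831
vertex -0.468 1.263 0.593
vertex -1.332 1.454 1.175
endloop
endfacet
facet normal 0.571 0.097 0.815
outer loop
vertex -0.55 1.587 2.292
vertex 0.492 3.246 1.365
vertex -0.372 3.437 1.947
endloop
endfacet
facet normal -0.093 -0.979 0.182
outer loop
vertex 0.315 1.396 1.709
vertex -0.55 1.587 2.292
vertex -0.468 1.263 0.593
endloop
endfacet
facet normal 0.571 0.097 0.815
outer loop
vertex 0.315 1.396 1.709
vertex 0.492 3.246 1.365
vertex -0.55 1.587 2.292
endloop
endfacet
facet normal 0.094 0.979 -0.182
outer loop
vertex -0.372 3.437 1.947
vertex 0.492 3.246 1.365
vertex -1.155 3.304 0.831
endloop
endfacet
facet normal -0.571 -0.097 -0.815
outer loop
vertex -0.29 3.113 0.248
vertex -0.468 1.263 0.593
vertex -1.155 3.304 0.831
endloop
endfacet
facet normal 0.093 0.979 -0.182
outer loop
vertex -1.155 3.304 0.831
vertex 0.492 3.246 1.365
vertex -0.29 3.113 0.248
endloop
endfacet
facet normal 0.815 -0.181 -0.550
outer loop
vertex -0.29 3.113 0.248
vertex 0.315 1.396 1.709
vertex -0.468 1.263 0.593
endloop
endfacet
facet normal 0.816 -0.180 -0.550
outer loop
vertex 0.492 3.246 1.365
vertex 0.315 1.396 1.709
vertex -0.29 3.113 0.248
endloop
endfacet
facet normal -0.493 0.405 -0.770
outer loop
vertex -2.361 -2.024 0.248
vertex -2.018 -0.616 0.768
vertex -0.956 -2.032 -0.656
endloop
endfacet
facet normal -0.223 -0.915 -0.338
outer loop
vertex -0.502 -2.404 0.052
vertex -2.361 -2.024 0.248
vertex -0.956 -2.032 -0.656
endloop
endfacet
facet normal -0.493 0.405 -0.770
outer loop
vertex -0.956 -2.032 -0.656
vertex -2.018 -0.616 0.768
vertex -0.613 -0.624 -0.136
endloop
endfacet
facet normal 0.841 -0.005 -0.542
outer loop
vertex -0.613 -0.624 -0.136
vertex -0.502 -2.404 0.052
vertex -0.956 -2.032 -0.656
endloop
endfacet
facet normal -0.841 0.005 0.542
outer loop
vertex -2.361 -2.024 0.248
vertex -1.564 -0.988 1.476
vertex -2.018 -0.616 0.768
endloop
endfacet
facet normal -0.223 -0.915 -0.338
outer loop
vertex -1.907 -2.396 0.956
vertex -2.361 -2.024 0.248
vertex -0.502 -2.404 0.052
endloop
endfacet
facet normal -0.841 0.005 0.542
outer loop
vertex -1.907 -2.396 0.956
vertex -1.564 -0.988 1.476
vertex -2.361 -2.024 0.248
endloop
endfacet
facet normal 0.223 0.915 0.338
outer loop
vertex -2.018 -0.616 0.768
vertex -1.564 -0.988 1.476
vertex -0.613 -0.624 -0.136
endloop
endfacet
facet normal 0.841 -0.005 -0.542
outer loop
vertex -0.159 -0.996 0.572
vertex -0.502 -2.404 0.052
vertex -0.613 -0.624 -0.136
endloop
endfacet
facet normal 0.223 0.915 0.338
outer loop
vertex -0.613 -0.624 -0.136
vertex -1.564 -0.988 1.476
vertex -0.159 -0.996 0.572
endloop
endfacet
facet normal 0.493 -0.405 0.770
outer loop
vertex -0.159 -0.996 0.572
vertex -1.907 -2.396 0.956
vertex -0.502 -2.404 0.052
endloop
endfacet
facet normal 0.493 -0.405 0.770
outer loop
vertex -1.564 -0.988 1.476
vertex -1.907 -2.396 0.956
vertex -0.159 -0.996 0.572
endloop
endfacet
facet normal -0.772 -0.223 0.595
outer loop
vertex 2.584 -1.929 0.413
vertex 2.586 -2.973 0.024
vertex 3.198 -2.71 0.917
endloop
endfacet
facet normal -0.364 0.286 0.886
outer loop
vertex 2.584 -1.929 0.413
vertex 3.198 -2.71 0.917
vertex 3.616 -1.689 0.76
endloop
endfacet
facet normal -0.339 0.836 0.432
outer loop
vertex 2.584 -1.929 0.413
vertex 3.616 -1.689 0.76
vertex 3.262 -1.321 -0.231
endloop
endfacet
facet normal -0.731 0.668 -0.140
outer loop
vertex 2.584 -1.929 0.413
vertex 3.262 -1.321 -0.231
vertex 2.625 -2.114 -0.686
endloop
endfacet
facet normal -0.999 0.013 -0.039
outer loop
vertex 2.584 -1.929 0.413
vertex 2.625 -2.114 -0.686
vertex 2.586 -2.973 0.024
endloop
endfacet
facet normal 0.296 0.026 0.955
outer loop
vertex 3.616 -1.689 0.76
vertex 3.198 -2.71 0.917
vertex 4.255 -2.586 0.586
endloop
endfacet
facet normal -0.363 -0.796 0.484
outer loop
vertex 3.198 -2.71 0.917
vertex 2.586 -2.973 0.024
vertex 3.618 -3.379 0.131
endloop
endfacet
facet normal -0.730 -0.415 -0.542
outer loop
vertex 2.586 -2.973 0.024
vertex 2.625 -2.114 -0.686
vertex 3.264 -3.011 -0.86
endloop
endfacet
facet normal -0.297 0.643 -0.706
outer loop
vertex 2.625 -2.114 -0.686
vertex 3.262 -1.321 -0.231
vertex 3.682 -1.99 -1.017
endloop
endfacet
facet normal 0.337 0.915 0.219
outer loop
vertex 3.262 -1.321 -0.231
vertex 3.616 -1.689 0.76
vertex 4.294 -1.727 -0.124
endloop
endfacet
facet normal 0.731 -0.668 0.140
outer loop
vertex 4.296 -2.771 -0.513
vertex 4.255 -2.586 0.586
vertex 3.618 -3.379 0.131
endloop
endfacet
facet normal 0.339 -0.836 -0.432
outer loop
vertex 4.296 -2.771 -0.513
vertex 3.618 -3.379 0.131
vertex 3.264 -3.011 -0.86
endloop
endfacet
facet normal 0.364 -0.286 -0.886
outer loop
vertex 4.296 -2.771 -0.513
vertex 3.264 -3.011 -0.86
vertex 3.682 -1.99 -1.017
endloop
endfacet
facet normal 0.772 0.223 -0.595
outer loop
vertex 4.296 -2.771 -0.513
vertex 3.682 -1.99 -1.017
vertex 4.294 -1.727 -0.124
endloop
endfacet
facet normal 0.999 -0.013 0.039
outer loop
vertex 4.296 -2.771 -0.513
vertex 4.294 -1.727 -0.124
vertex 4.255 -2.586 0.586
endloop
endfacet
facet normal 0.297 -0.643 0.706
outer loop
vertex 3.618 -3.379 0.131
vertex 4.255 -2.586 0.586
vertex 3.198 -2.71 0.917
endloop
endfacet
facet normal -0.337 -0.915 -0.219
outer loop
vertex 3.264 -3.011 -0.86
vertex 3.618 -3.379 0.131
vertex 2.586 -2.973 0.024
endloop
endfacet
facet normal -0.296 -0.026 -0.955
outer loop
vertex 3.682 -1.99 -1.017
vertex 3.264 -3.011 -0.86
vertex 2.625 -2.114 -0.686
endloop
endfacet
facet normal 0.363 0.796 -0.484
outer loop
vertex 4.294 -1.727 -0.124
vertex 3.682 -1.99 -1.017
vertex 3.262 -1.321 -0.231
endloop
endfacet
facet normal 0.730 0.415 0.542
outer loop
vertex 4.255 -2.586 0.586
vertex 4.294 -1.727 -0.124
vertex 3.616 -1.689 0.76
endloop
endfacet

endsolid


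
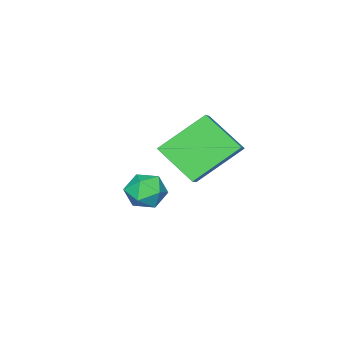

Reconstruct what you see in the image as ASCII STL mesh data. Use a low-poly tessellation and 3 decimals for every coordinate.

solid 
facet normal 0.031 0.544 0.838
outer loop
vertex 1.501 -1.153 -2.966
vertex 0.977 -1.639 -2.631
vertex 1.749 -1.785 -2.565
endloop
endfacet
facet normal 0.656 0.571 0.493
outer loop
vertex 1.501 -1.153 -2.966
vertex 1.749 -1.785 -2.565
vertex 2.093 -1.591 -3.247
endloop
endfacet
facet normal 0.536 0.828 -0.161
outer loop
vertex 1.501 -1.153 -2.966
vertex 2.093 -1.591 -3.247
vertex 1.534 -1.324 -3.735
endloop
endfacet
facet normal -0.162 0.962 -0.221
outer loop
vertex 1.501 -1.153 -2.966
vertex 1.534 -1.324 -3.735
vertex 0.844 -1.353 -3.354
endloop
endfacet
facet normal -0.474 0.785 0.398
outer loop
vertex 1.501 -1.153 -2.966
vertex 0.844 -1.353 -3.354
vertex 0.977 -1.639 -2.631
endloop
endfacet
facet normal 0.899 -0.096 0.426
outer loop
vertex 2.093 -1.591 -3.247
vertex 1.749 -1.785 -2.565
vertex 1.936 -2.347 -3.086
endloop
endfacet
facet normal -0.110 -0.139 0.984
outer loop
vertex 1.749 -1.785 -2.565
vertex 0.977 -1.639 -2.631
vertex 1.246 -2.376 -2.705
endloop
endfacet
facet normal -0.930 0.251 0.270
outer loop
vertex 0.977 -1.639 -2.631
vertex 0.844 -1.353 -3.354
vertex 0.687 -2.109 -3.193
endloop
endfacet
facet normal -0.425 0.535 -0.730
outer loop
vertex 0.844 -1.353 -3.354
vertex 1.534 -1.324 -3.735
vertex 1.031 -1.915 -3.875
endloop
endfacet
facet normal 0.705 0.321 -0.632
outer loop
vertex 1.534 -1.324 -3.735
vertex 2.093 -1.591 -3.247
vertex 1.803 -2.061 -3.809
endloop
endfacet
facet normal 0.162 -0.962 0.221
outer loop
vertex 1.279 -2.547 -3.474
vertex 1.936 -2.347 -3.086
vertex 1.246 -2.376 -2.705
endloop
endfacet
facet normal -0.536 -0.828 0.161
outer loop
vertex 1.279 -2.547 -3.474
vertex 1.246 -2.376 -2.705
vertex 0.687 -2.109 -3.193
endloop
endfacet
facet normal -0.656 -0.571 -0.493
outer loop
vertex 1.279 -2.547 -3.474
vertex 0.687 -2.109 -3.193
vertex 1.031 -1.915 -3.875
endloop
endfacet
facet normal -0.031 -0.544 -0.838
outer loop
vertex 1.279 -2.547 -3.474
vertex 1.031 -1.915 -3.875
vertex 1.803 -2.061 -3.809
endloop
endfacet
facet normal 0.474 -0.785 -0.398
outer loop
vertex 1.279 -2.547 -3.474
vertex 1.803 -2.061 -3.809
vertex 1.936 -2.347 -3.086
endloop
endfacet
facet normal 0.425 -0.535 0.730
outer loop
vertex 1.246 -2.376 -2.705
vertex 1.936 -2.347 -3.086
vertex 1.749 -1.785 -2.565
endloop
endfacet
facet normal -0.705 -0.321 0.632
outer loop
vertex 0.687 -2.109 -3.193
vertex 1.246 -2.376 -2.705
vertex 0.977 -1.639 -2.631
endloop
endfacet
facet normal -0.899 0.096 -0.426
outer loop
vertex 1.031 -1.915 -3.875
vertex 0.687 -2.109 -3.193
vertex 0.844 -1.353 -3.354
endloop
endfacet
facet normal 0.110 0.139 -0.984
outer loop
vertex 1.803 -2.061 -3.809
vertex 1.031 -1.915 -3.875
vertex 1.534 -1.324 -3.735
endloop
endfacet
facet normal 0.930 -0.251 -0.270
outer loop
vertex 1.936 -2.347 -3.086
vertex 1.803 -2.061 -3.809
vertex 2.093 -1.591 -3.247
endloop
endfacet
facet normal -0.731 -0.433 -0.528
outer loop
vertex 2.306 -0.384 -0.305
vertex 0.944 0.434 0.91
vertex 2.227 0.966 -1.302
endloop
endfacet
facet normal 0.681 -0.409 -0.608
outer loop
vertex 2.936 1.386 -0.79
vertex 2.306 -0.384 -0.305
vertex 2.227 0.966 -1.302
endloop
endfacet
facet normal -0.731 -0.433 -0.528
outer loop
vertex 2.227 0.966 -1.302
vertex 0.944 0.434 0.91
vertex 0.865 1.784 -0.087
endloop
endfacet
facet normal -0.047 0.803 -0.594
outer loop
vertex 0.865 1.784 -0.087
vertex 2.936 1.386 -0.79
vertex 2.227 0.966 -1.302
endloop
endfacet
facet normal 0.047 -0.803 0.594
outer loop
vertex 2.306 -0.384 -0.305
vertex 1.653 0.854 1.422
vertex 0.944 0.434 0.91
endloop
endfacet
facet normal 0.681 -0.409 -0.608
outer loop
vertex 3.015 0.036 0.207
vertex 2.306 -0.384 -0.305
vertex 2.936 1.386 -0.79
endloop
endfacet
facet normal 0.047 -0.803 0.594
outer loop
vertex 3.015 0.036 0.207
vertex 1.653 0.854 1.422
vertex 2.306 -0.384 -0.305
endloop
endfacet
facet normal -0.681 0.409 0.608
outer loop
vertex 0.944 0.434 0.91
vertex 1.653 0.854 1.422
vertex 0.865 1.784 -0.087
endloop
endfacet
facet normal -0.047 0.803 -0.594
outer loop
vertex 1.574 2.204 0.425
vertex 2.936 1.386 -0.79
vertex 0.865 1.784 -0.087
endloop
endfacet
facet normal -0.681 0.409 0.608
outer loop
vertex 0.865 1.784 -0.087
vertex 1.653 0.854 1.422
vertex 1.574 2.204 0.425
endloop
endfacet
facet normal 0.731 0.433 0.528
outer loop
vertex 1.574 2.204 0.425
vertex 3.015 0.036 0.207
vertex 2.936 1.386 -0.79
endloop
endfacet
facet normal 0.731 0.433 0.528
outer loop
vertex 1.653 0.854 1.422
vertex 3.015 0.036 0.207
vertex 1.574 2.204 0.425
endloop
endfacet

endsolid


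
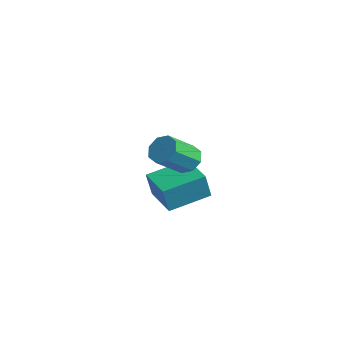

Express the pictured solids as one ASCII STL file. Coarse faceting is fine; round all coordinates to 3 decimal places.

solid 
facet normal -0.973 0.228 0.046
outer loop
vertex -1.669 0.188 -1.989
vertex -1.184 2.163 -1.505
vertex -1.656 0.514 -3.33
endloop
endfacet
facet normal -0.232 -0.945 -0.232
outer loop
vertex 0.124 0.097 -3.415
vertex -1.669 0.188 -1.989
vertex -1.656 0.514 -3.33
endloop
endfacet
facet normal -0.973 0.228 0.046
outer loop
vertex -1.656 0.514 -3.33
vertex -1.184 2.163 -1.505
vertex -1.171 2.488 -2.846
endloop
endfacet
facet normal 0.009 0.236 -0.972
outer loop
vertex -1.171 2.488 -2.846
vertex 0.124 0.097 -3.415
vertex -1.656 0.514 -3.33
endloop
endfacet
facet normal -0.009 -0.236 0.972
outer loop
vertex -1.669 0.188 -1.989
vertex 0.596 1.746 -1.59
vertex -1.184 2.163 -1.505
endloop
endfacet
facet normal -0.232 -0.945 -0.231
outer loop
vertex 0.111 -0.228 -2.074
vertex -1.669 0.188 -1.989
vertex 0.124 0.097 -3.415
endloop
endfacet
facet normal -0.009 -0.236 0.972
outer loop
vertex 0.111 -0.228 -2.074
vertex 0.596 1.746 -1.59
vertex -1.669 0.188 -1.989
endloop
endfacet
facet normal 0.232 0.945 0.231
outer loop
vertex -1.184 2.163 -1.505
vertex 0.596 1.746 -1.59
vertex -1.171 2.488 -2.846
endloop
endfacet
facet normal 0.009 0.236 -0.972
outer loop
vertex 0.609 2.072 -2.931
vertex 0.124 0.097 -3.415
vertex -1.171 2.488 -2.846
endloop
endfacet
facet normal 0.232 0.945 0.232
outer loop
vertex -1.171 2.488 -2.846
vertex 0.596 1.746 -1.59
vertex 0.609 2.072 -2.931
endloop
endfacet
facet normal 0.973 -0.228 -0.046
outer loop
vertex 0.609 2.072 -2.931
vertex 0.111 -0.228 -2.074
vertex 0.124 0.097 -3.415
endloop
endfacet
facet normal 0.973 -0.228 -0.046
outer loop
vertex 0.596 1.746 -1.59
vertex 0.111 -0.228 -2.074
vertex 0.609 2.072 -2.931
endloop
endfacet
facet normal -0.014 0.773 -0.634
outer loop
vertex 3.924 -1.191 2.557
vertex 3.548 -1.599 2.068
vertex 3.363 -1.147 2.623
endloop
endfacet
facet normal 0.139 0.630 0.764
outer loop
vertex 3.924 -1.191 2.557
vertex 3.363 -1.147 2.623
vertex 3.948 -2.513 3.642
endloop
endfacet
facet normal 0.139 0.630 0.764
outer loop
vertex 3.948 -2.513 3.642
vertex 3.363 -1.147 2.623
vertex 3.387 -2.469 3.708
endloop
endfacet
facet normal 0.014 -0.774 0.634
outer loop
vertex 3.948 -2.513 3.642
vertex 3.387 -2.469 3.708
vertex 3.572 -2.921 3.152
endloop
endfacet
facet normal -0.014 0.773 -0.634
outer loop
vertex 3.363 -1.147 2.623
vertex 3.548 -1.599 2.068
vertex 2.911 -1.368 2.364
endloop
endfacet
facet normal -0.601 0.500 0.623
outer loop
vertex 3.363 -1.147 2.623
vertex 2.911 -1.368 2.364
vertex 3.387 -2.469 3.708
endloop
endfacet
facet normal -0.602 0.500 0.623
outer loop
vertex 3.387 -2.469 3.708
vertex 2.911 -1.368 2.364
vertex 2.934 -2.69 3.448
endloop
endfacet
facet normal 0.014 -0.774 0.634
outer loop
vertex 3.387 -2.469 3.708
vertex 2.934 -2.69 3.448
vertex 3.572 -2.921 3.152
endloop
endfacet
facet normal -0.014 0.774 -0.634
outer loop
vertex 2.911 -1.368 2.364
vertex 3.548 -1.599 2.068
vertex 2.832 -1.724 1.931
endloop
endfacet
facet normal -0.990 0.078 0.116
outer loop
vertex 2.911 -1.368 2.364
vertex 2.832 -1.724 1.931
vertex 2.934 -2.69 3.448
endloop
endfacet
facet normal -0.990 0.077 0.115
outer loop
vertex 2.934 -2.69 3.448
vertex 2.832 -1.724 1.931
vertex 2.856 -3.046 3.015
endloop
endfacet
facet normal 0.014 -0.774 0.634
outer loop
vertex 2.934 -2.69 3.448
vertex 2.856 -3.046 3.015
vertex 3.572 -2.921 3.152
endloop
endfacet
facet normal -0.014 0.774 -0.634
outer loop
vertex 2.832 -1.724 1.931
vertex 3.548 -1.599 2.068
vertex 3.172 -2.007 1.578
endloop
endfacet
facet normal -0.799 -0.390 -0.457
outer loop
vertex 2.832 -1.724 1.931
vertex 3.172 -2.007 1.578
vertex 2.856 -3.046 3.015
endloop
endfacet
facet normal -0.799 -0.390 -0.458
outer loop
vertex 2.856 -3.046 3.015
vertex 3.172 -2.007 1.578
vertex 3.196 -3.329 2.663
endloop
endfacet
facet normal 0.014 -0.773 0.634
outer loop
vertex 2.856 -3.046 3.015
vertex 3.196 -3.329 2.663
vertex 3.572 -2.921 3.152
endloop
endfacet
facet normal -0.014 0.774 -0.634
outer loop
vertex 3.172 -2.007 1.578
vertex 3.548 -1.599 2.068
vertex 3.733 -2.051 1.512
endloop
endfacet
facet normal -0.139 -0.630 -0.764
outer loop
vertex 3.172 -2.007 1.578
vertex 3.733 -2.051 1.512
vertex 3.196 -3.329 2.663
endloop
endfacet
facet normal -0.139 -0.630 -0.764
outer loop
vertex 3.196 -3.329 2.663
vertex 3.733 -2.051 1.512
vertex 3.757 -3.373 2.597
endloop
endfacet
facet normal 0.014 -0.773 0.634
outer loop
vertex 3.196 -3.329 2.663
vertex 3.757 -3.373 2.597
vertex 3.572 -2.921 3.152
endloop
endfacet
facet normal -0.014 0.774 -0.634
outer loop
vertex 3.733 -2.051 1.512
vertex 3.548 -1.599 2.068
vertex 4.186 -1.83 1.772
endloop
endfacet
facet normal 0.602 -0.500 -0.623
outer loop
vertex 3.733 -2.051 1.512
vertex 4.186 -1.83 1.772
vertex 3.757 -3.373 2.597
endloop
endfacet
facet normal 0.601 -0.500 -0.623
outer loop
vertex 3.757 -3.373 2.597
vertex 4.186 -1.83 1.772
vertex 4.209 -3.152 2.856
endloop
endfacet
facet normal 0.014 -0.773 0.634
outer loop
vertex 3.757 -3.373 2.597
vertex 4.209 -3.152 2.856
vertex 3.572 -2.921 3.152
endloop
endfacet
facet normal -0.014 0.774 -0.634
outer loop
vertex 4.186 -1.83 1.772
vertex 3.548 -1.599 2.068
vertex 4.264 -1.474 2.205
endloop
endfacet
facet normal 0.990 -0.077 -0.115
outer loop
vertex 4.186 -1.83 1.772
vertex 4.264 -1.474 2.205
vertex 4.209 -3.152 2.856
endloop
endfacet
facet normal 0.990 -0.078 -0.117
outer loop
vertex 4.209 -3.152 2.856
vertex 4.264 -1.474 2.205
vertex 4.288 -2.796 3.289
endloop
endfacet
facet normal 0.014 -0.774 0.634
outer loop
vertex 4.209 -3.152 2.856
vertex 4.288 -2.796 3.289
vertex 3.572 -2.921 3.152
endloop
endfacet
facet normal -0.014 0.773 -0.634
outer loop
vertex 4.264 -1.474 2.205
vertex 3.548 -1.599 2.068
vertex 3.924 -1.191 2.557
endloop
endfacet
facet normal 0.799 0.390 0.458
outer loop
vertex 4.264 -1.474 2.205
vertex 3.924 -1.191 2.557
vertex 4.288 -2.796 3.289
endloop
endfacet
facet normal 0.799 0.390 0.457
outer loop
vertex 4.288 -2.796 3.289
vertex 3.924 -1.191 2.557
vertex 3.948 -2.513 3.642
endloop
endfacet
facet normal 0.014 -0.774 0.634
outer loop
vertex 4.288 -2.796 3.289
vertex 3.948 -2.513 3.642
vertex 3.572 -2.921 3.152
endloop
endfacet

endsolid


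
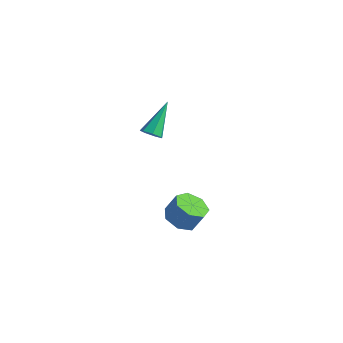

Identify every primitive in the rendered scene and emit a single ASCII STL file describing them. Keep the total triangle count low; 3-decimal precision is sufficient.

solid 
facet normal -0.395 -0.251 -0.884
outer loop
vertex 3.337 -3.107 -1.47
vertex 2.527 -2.892 -1.169
vertex 3.122 -2.374 -1.582
endloop
endfacet
facet normal 0.876 0.189 -0.444
outer loop
vertex 3.337 -3.107 -1.47
vertex 3.122 -2.374 -1.582
vertex 3.783 -2.824 -0.471
endloop
endfacet
facet normal 0.876 0.189 -0.445
outer loop
vertex 3.783 -2.824 -0.471
vertex 3.122 -2.374 -1.582
vertex 3.568 -2.09 -0.583
endloop
endfacet
facet normal 0.394 0.250 0.884
outer loop
vertex 3.783 -2.824 -0.471
vertex 3.568 -2.09 -0.583
vertex 2.973 -2.608 -0.171
endloop
endfacet
facet normal -0.394 -0.252 -0.884
outer loop
vertex 3.122 -2.374 -1.582
vertex 2.527 -2.892 -1.169
vertex 2.459 -2.031 -1.384
endloop
endfacet
facet normal 0.328 0.860 -0.391
outer loop
vertex 3.122 -2.374 -1.582
vertex 2.459 -2.031 -1.384
vertex 3.568 -2.09 -0.583
endloop
endfacet
facet normal 0.328 0.860 -0.391
outer loop
vertex 3.568 -2.09 -0.583
vertex 2.459 -2.031 -1.384
vertex 2.905 -1.747 -0.385
endloop
endfacet
facet normal 0.394 0.251 0.884
outer loop
vertex 3.568 -2.09 -0.583
vertex 2.905 -1.747 -0.385
vertex 2.973 -2.608 -0.171
endloop
endfacet
facet normal -0.395 -0.252 -0.884
outer loop
vertex 2.459 -2.031 -1.384
vertex 2.527 -2.892 -1.169
vertex 1.848 -2.336 -1.024
endloop
endfacet
facet normal -0.466 0.884 -0.043
outer loop
vertex 2.459 -2.031 -1.384
vertex 1.848 -2.336 -1.024
vertex 2.905 -1.747 -0.385
endloop
endfacet
facet normal -0.466 0.884 -0.044
outer loop
vertex 2.905 -1.747 -0.385
vertex 1.848 -2.336 -1.024
vertex 2.293 -2.052 -0.025
endloop
endfacet
facet normal 0.395 0.251 0.884
outer loop
vertex 2.905 -1.747 -0.385
vertex 2.293 -2.052 -0.025
vertex 2.973 -2.608 -0.171
endloop
endfacet
facet normal -0.394 -0.251 -0.884
outer loop
vertex 1.848 -2.336 -1.024
vertex 2.527 -2.892 -1.169
vertex 1.748 -3.06 -0.774
endloop
endfacet
facet normal -0.910 0.242 0.337
outer loop
vertex 1.848 -2.336 -1.024
vertex 1.748 -3.06 -0.774
vertex 2.293 -2.052 -0.025
endloop
endfacet
facet normal -0.910 0.242 0.337
outer loop
vertex 2.293 -2.052 -0.025
vertex 1.748 -3.06 -0.774
vertex 2.193 -2.776 0.225
endloop
endfacet
facet normal 0.395 0.251 0.884
outer loop
vertex 2.293 -2.052 -0.025
vertex 2.193 -2.776 0.225
vertex 2.973 -2.608 -0.171
endloop
endfacet
facet normal -0.394 -0.251 -0.884
outer loop
vertex 1.748 -3.06 -0.774
vertex 2.527 -2.892 -1.169
vertex 2.235 -3.657 -0.822
endloop
endfacet
facet normal -0.668 -0.582 0.463
outer loop
vertex 1.748 -3.06 -0.774
vertex 2.235 -3.657 -0.822
vertex 2.193 -2.776 0.225
endloop
endfacet
facet normal -0.669 -0.582 0.463
outer loop
vertex 2.193 -2.776 0.225
vertex 2.235 -3.657 -0.822
vertex 2.68 -3.374 0.177
endloop
endfacet
facet normal 0.395 0.251 0.884
outer loop
vertex 2.193 -2.776 0.225
vertex 2.68 -3.374 0.177
vertex 2.973 -2.608 -0.171
endloop
endfacet
facet normal -0.394 -0.251 -0.884
outer loop
vertex 2.235 -3.657 -0.822
vertex 2.527 -2.892 -1.169
vertex 2.942 -3.678 -1.131
endloop
endfacet
facet normal 0.076 -0.968 0.240
outer loop
vertex 2.235 -3.657 -0.822
vertex 2.942 -3.678 -1.131
vertex 2.68 -3.374 0.177
endloop
endfacet
facet normal 0.076 -0.968 0.240
outer loop
vertex 2.68 -3.374 0.177
vertex 2.942 -3.678 -1.131
vertex 3.388 -3.395 -0.132
endloop
endfacet
facet normal 0.393 0.251 0.884
outer loop
vertex 2.68 -3.374 0.177
vertex 3.388 -3.395 -0.132
vertex 2.973 -2.608 -0.171
endloop
endfacet
facet normal -0.395 -0.251 -0.884
outer loop
vertex 2.942 -3.678 -1.131
vertex 2.527 -2.892 -1.169
vertex 3.337 -3.107 -1.47
endloop
endfacet
facet normal 0.763 -0.625 -0.164
outer loop
vertex 2.942 -3.678 -1.131
vertex 3.337 -3.107 -1.47
vertex 3.388 -3.395 -0.132
endloop
endfacet
facet normal 0.763 -0.625 -0.164
outer loop
vertex 3.388 -3.395 -0.132
vertex 3.337 -3.107 -1.47
vertex 3.783 -2.824 -0.471
endloop
endfacet
facet normal 0.394 0.252 0.884
outer loop
vertex 3.388 -3.395 -0.132
vertex 3.783 -2.824 -0.471
vertex 2.973 -2.608 -0.171
endloop
endfacet
facet normal 0.085 -0.740 -0.667
outer loop
vertex -2.934 2.764 -1.636
vertex -3.549 2.761 -1.711
vertex -3.123 3.089 -2.021
endloop
endfacet
facet normal 0.882 0.471 -0.035
outer loop
vertex -2.934 2.764 -1.636
vertex -3.123 3.089 -2.021
vertex -3.731 4.359 -0.269
endloop
endfacet
facet normal 0.084 -0.740 -0.667
outer loop
vertex -3.123 3.089 -2.021
vertex -3.549 2.761 -1.711
vertex -3.634 3.167 -2.172
endloop
endfacet
facet normal 0.273 0.821 -0.501
outer loop
vertex -3.123 3.089 -2.021
vertex -3.634 3.167 -2.172
vertex -3.731 4.359 -0.269
endloop
endfacet
facet normal 0.083 -0.740 -0.667
outer loop
vertex -3.634 3.167 -2.172
vertex -3.549 2.761 -1.711
vertex -4.08 2.94 -1.976
endloop
endfacet
facet normal -0.555 0.692 -0.462
outer loop
vertex -3.634 3.167 -2.172
vertex -4.08 2.94 -1.976
vertex -3.731 4.359 -0.269
endloop
endfacet
facet normal 0.084 -0.740 -0.668
outer loop
vertex -4.08 2.94 -1.976
vertex -3.549 2.761 -1.711
vertex -4.127 2.578 -1.581
endloop
endfacet
facet normal -0.982 0.182 0.050
outer loop
vertex -4.08 2.94 -1.976
vertex -4.127 2.578 -1.581
vertex -3.731 4.359 -0.269
endloop
endfacet
facet normal 0.084 -0.740 -0.668
outer loop
vertex -4.127 2.578 -1.581
vertex -3.549 2.761 -1.711
vertex -3.738 2.354 -1.284
endloop
endfacet
facet normal -0.685 -0.327 0.651
outer loop
vertex -4.127 2.578 -1.581
vertex -3.738 2.354 -1.284
vertex -3.731 4.359 -0.269
endloop
endfacet
facet normal 0.085 -0.740 -0.667
outer loop
vertex -3.738 2.354 -1.284
vertex -3.549 2.761 -1.711
vertex -3.207 2.437 -1.308
endloop
endfacet
facet normal 0.110 -0.449 0.887
outer loop
vertex -3.738 2.354 -1.284
vertex -3.207 2.437 -1.308
vertex -3.731 4.359 -0.269
endloop
endfacet
facet normal 0.085 -0.740 -0.667
outer loop
vertex -3.207 2.437 -1.308
vertex -3.549 2.761 -1.711
vertex -2.934 2.764 -1.636
endloop
endfacet
facet normal 0.809 -0.093 0.580
outer loop
vertex -3.207 2.437 -1.308
vertex -2.934 2.764 -1.636
vertex -3.731 4.359 -0.269
endloop
endfacet

endsolid


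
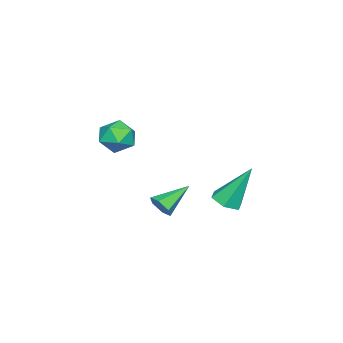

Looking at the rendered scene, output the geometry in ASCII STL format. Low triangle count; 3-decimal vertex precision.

solid 
facet normal -0.000 0.226 0.974
outer loop
vertex 2.567 -2.969 2.481
vertex 2.182 -3.628 2.634
vertex 2.96 -3.623 2.633
endloop
endfacet
facet normal 0.575 0.497 0.650
outer loop
vertex 2.567 -2.969 2.481
vertex 2.96 -3.623 2.633
vertex 3.197 -3.15 2.062
endloop
endfacet
facet normal 0.350 0.928 0.126
outer loop
vertex 2.567 -2.969 2.481
vertex 3.197 -3.15 2.062
vertex 2.565 -2.864 1.71
endloop
endfacet
facet normal -0.363 0.923 0.127
outer loop
vertex 2.567 -2.969 2.481
vertex 2.565 -2.864 1.71
vertex 1.938 -3.159 2.063
endloop
endfacet
facet normal -0.580 0.490 0.650
outer loop
vertex 2.567 -2.969 2.481
vertex 1.938 -3.159 2.063
vertex 2.182 -3.628 2.634
endloop
endfacet
facet normal 0.935 -0.042 0.353
outer loop
vertex 3.197 -3.15 2.062
vertex 2.96 -3.623 2.633
vertex 3.202 -3.921 1.957
endloop
endfacet
facet normal 0.004 -0.480 0.877
outer loop
vertex 2.96 -3.623 2.633
vertex 2.182 -3.628 2.634
vertex 2.575 -4.216 2.31
endloop
endfacet
facet normal -0.934 -0.054 0.354
outer loop
vertex 2.182 -3.628 2.634
vertex 1.938 -3.159 2.063
vertex 1.943 -3.93 1.958
endloop
endfacet
facet normal -0.582 0.647 -0.493
outer loop
vertex 1.938 -3.159 2.063
vertex 2.565 -2.864 1.71
vertex 2.18 -3.457 1.387
endloop
endfacet
facet normal 0.572 0.655 -0.495
outer loop
vertex 2.565 -2.864 1.71
vertex 3.197 -3.15 2.062
vertex 2.958 -3.452 1.386
endloop
endfacet
facet normal 0.363 -0.923 -0.127
outer loop
vertex 2.573 -4.111 1.539
vertex 3.202 -3.921 1.957
vertex 2.575 -4.216 2.31
endloop
endfacet
facet normal -0.350 -0.928 -0.126
outer loop
vertex 2.573 -4.111 1.539
vertex 2.575 -4.216 2.31
vertex 1.943 -3.93 1.958
endloop
endfacet
facet normal -0.575 -0.497 -0.650
outer loop
vertex 2.573 -4.111 1.539
vertex 1.943 -3.93 1.958
vertex 2.18 -3.457 1.387
endloop
endfacet
facet normal 0.000 -0.226 -0.974
outer loop
vertex 2.573 -4.111 1.539
vertex 2.18 -3.457 1.387
vertex 2.958 -3.452 1.386
endloop
endfacet
facet normal 0.580 -0.490 -0.650
outer loop
vertex 2.573 -4.111 1.539
vertex 2.958 -3.452 1.386
vertex 3.202 -3.921 1.957
endloop
endfacet
facet normal 0.582 -0.647 0.493
outer loop
vertex 2.575 -4.216 2.31
vertex 3.202 -3.921 1.957
vertex 2.96 -3.623 2.633
endloop
endfacet
facet normal -0.572 -0.655 0.495
outer loop
vertex 1.943 -3.93 1.958
vertex 2.575 -4.216 2.31
vertex 2.182 -3.628 2.634
endloop
endfacet
facet normal -0.935 0.042 -0.353
outer loop
vertex 2.18 -3.457 1.387
vertex 1.943 -3.93 1.958
vertex 1.938 -3.159 2.063
endloop
endfacet
facet normal -0.004 0.480 -0.877
outer loop
vertex 2.958 -3.452 1.386
vertex 2.18 -3.457 1.387
vertex 2.565 -2.864 1.71
endloop
endfacet
facet normal 0.934 0.054 -0.354
outer loop
vertex 3.202 -3.921 1.957
vertex 2.958 -3.452 1.386
vertex 3.197 -3.15 2.062
endloop
endfacet
facet normal 0.189 -0.430 -0.883
outer loop
vertex -1.548 -1.262 -3.124
vertex -2.2 -1.45 -3.172
vertex -2.001 -0.85 -3.422
endloop
endfacet
facet normal 0.639 0.764 0.085
outer loop
vertex -1.548 -1.262 -3.124
vertex -2.001 -0.85 -3.422
vertex -2.58 -0.59 -1.408
endloop
endfacet
facet normal 0.190 -0.431 -0.882
outer loop
vertex -2.001 -0.85 -3.422
vertex -2.2 -1.45 -3.172
vertex -2.652 -1.039 -3.47
endloop
endfacet
facet normal -0.260 0.945 -0.197
outer loop
vertex -2.001 -0.85 -3.422
vertex -2.652 -1.039 -3.47
vertex -2.58 -0.59 -1.408
endloop
endfacet
facet normal 0.191 -0.430 -0.883
outer loop
vertex -2.652 -1.039 -3.47
vertex -2.2 -1.45 -3.172
vertex -2.851 -1.639 -3.221
endloop
endfacet
facet normal -0.953 0.302 -0.033
outer loop
vertex -2.652 -1.039 -3.47
vertex -2.851 -1.639 -3.221
vertex -2.58 -0.59 -1.408
endloop
endfacet
facet normal 0.191 -0.429 -0.883
outer loop
vertex -2.851 -1.639 -3.221
vertex -2.2 -1.45 -3.172
vertex -2.399 -2.051 -2.923
endloop
endfacet
facet normal -0.747 -0.521 0.413
outer loop
vertex -2.851 -1.639 -3.221
vertex -2.399 -2.051 -2.923
vertex -2.58 -0.59 -1.408
endloop
endfacet
facet normal 0.191 -0.429 -0.883
outer loop
vertex -2.399 -2.051 -2.923
vertex -2.2 -1.45 -3.172
vertex -1.748 -1.862 -2.874
endloop
endfacet
facet normal 0.152 -0.702 0.695
outer loop
vertex -2.399 -2.051 -2.923
vertex -1.748 -1.862 -2.874
vertex -2.58 -0.59 -1.408
endloop
endfacet
facet normal 0.189 -0.431 -0.882
outer loop
vertex -1.748 -1.862 -2.874
vertex -2.2 -1.45 -3.172
vertex -1.548 -1.262 -3.124
endloop
endfacet
facet normal 0.845 -0.060 0.532
outer loop
vertex -1.748 -1.862 -2.874
vertex -1.548 -1.262 -3.124
vertex -2.58 -0.59 -1.408
endloop
endfacet
facet normal 0.793 -0.410 -0.450
outer loop
vertex 0.867 -2.787 -1.965
vertex 0.567 -2.854 -2.433
vertex 0.857 -2.382 -2.352
endloop
endfacet
facet normal 0.332 0.656 0.678
outer loop
vertex 0.867 -2.787 -1.965
vertex 0.857 -2.382 -2.352
vertex -0.607 -2.246 -1.767
endloop
endfacet
facet normal 0.793 -0.410 -0.450
outer loop
vertex 0.857 -2.382 -2.352
vertex 0.567 -2.854 -2.433
vertex 0.557 -2.449 -2.82
endloop
endfacet
facet normal 0.028 0.987 -0.159
outer loop
vertex 0.857 -2.382 -2.352
vertex 0.557 -2.449 -2.82
vertex -0.607 -2.246 -1.767
endloop
endfacet
facet normal 0.792 -0.411 -0.451
outer loop
vertex 0.557 -2.449 -2.82
vertex 0.567 -2.854 -2.433
vertex 0.266 -2.921 -2.901
endloop
endfacet
facet normal -0.551 0.459 -0.697
outer loop
vertex 0.557 -2.449 -2.82
vertex 0.266 -2.921 -2.901
vertex -0.607 -2.246 -1.767
endloop
endfacet
facet normal 0.793 -0.410 -0.451
outer loop
vertex 0.266 -2.921 -2.901
vertex 0.567 -2.854 -2.433
vertex 0.276 -3.326 -2.515
endloop
endfacet
facet normal -0.826 -0.400 -0.398
outer loop
vertex 0.266 -2.921 -2.901
vertex 0.276 -3.326 -2.515
vertex -0.607 -2.246 -1.767
endloop
endfacet
facet normal 0.793 -0.410 -0.451
outer loop
vertex 0.276 -3.326 -2.515
vertex 0.567 -2.854 -2.433
vertex 0.577 -3.259 -2.047
endloop
endfacet
facet normal -0.521 -0.731 0.440
outer loop
vertex 0.276 -3.326 -2.515
vertex 0.577 -3.259 -2.047
vertex -0.607 -2.246 -1.767
endloop
endfacet
facet normal 0.794 -0.409 -0.450
outer loop
vertex 0.577 -3.259 -2.047
vertex 0.567 -2.854 -2.433
vertex 0.867 -2.787 -1.965
endloop
endfacet
facet normal 0.056 -0.204 0.977
outer loop
vertex 0.577 -3.259 -2.047
vertex 0.867 -2.787 -1.965
vertex -0.607 -2.246 -1.767
endloop
endfacet

endsolid


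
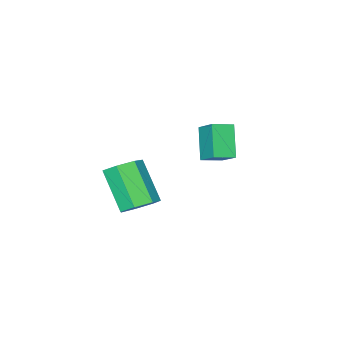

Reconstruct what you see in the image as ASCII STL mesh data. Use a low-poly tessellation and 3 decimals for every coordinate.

solid 
facet normal -0.372 -0.485 0.791
outer loop
vertex -3.458 2.685 1.143
vertex -4.336 3.007 0.927
vertex -3.648 1.708 0.455
endloop
endfacet
facet normal 0.915 -0.336 0.225
outer loop
vertex -3.044 2.493 -0.827
vertex -3.458 2.685 1.143
vertex -3.648 1.708 0.455
endloop
endfacet
facet normal -0.372 -0.485 0.791
outer loop
vertex -3.648 1.708 0.455
vertex -4.336 3.007 0.927
vertex -4.526 2.03 0.239
endloop
endfacet
facet normal -0.156 -0.808 -0.568
outer loop
vertex -4.526 2.03 0.239
vertex -3.044 2.493 -0.827
vertex -3.648 1.708 0.455
endloop
endfacet
facet normal 0.156 0.808 0.568
outer loop
vertex -3.458 2.685 1.143
vertex -3.732 3.792 -0.355
vertex -4.336 3.007 0.927
endloop
endfacet
facet normal 0.915 -0.336 0.225
outer loop
vertex -2.854 3.47 -0.139
vertex -3.458 2.685 1.143
vertex -3.044 2.493 -0.827
endloop
endfacet
facet normal 0.156 0.808 0.568
outer loop
vertex -2.854 3.47 -0.139
vertex -3.732 3.792 -0.355
vertex -3.458 2.685 1.143
endloop
endfacet
facet normal -0.915 0.336 -0.225
outer loop
vertex -4.336 3.007 0.927
vertex -3.732 3.792 -0.355
vertex -4.526 2.03 0.239
endloop
endfacet
facet normal -0.156 -0.808 -0.568
outer loop
vertex -3.922 2.815 -1.043
vertex -3.044 2.493 -0.827
vertex -4.526 2.03 0.239
endloop
endfacet
facet normal -0.915 0.336 -0.225
outer loop
vertex -4.526 2.03 0.239
vertex -3.732 3.792 -0.355
vertex -3.922 2.815 -1.043
endloop
endfacet
facet normal 0.372 0.485 -0.791
outer loop
vertex -3.922 2.815 -1.043
vertex -2.854 3.47 -0.139
vertex -3.044 2.493 -0.827
endloop
endfacet
facet normal 0.372 0.485 -0.791
outer loop
vertex -3.732 3.792 -0.355
vertex -2.854 3.47 -0.139
vertex -3.922 2.815 -1.043
endloop
endfacet
facet normal 0.106 0.638 -0.763
outer loop
vertex 1.644 4.115 -0.732
vertex 1.058 3.707 -1.155
vertex 0.969 4.346 -0.633
endloop
endfacet
facet normal 0.332 0.701 0.631
outer loop
vertex 1.644 4.115 -0.732
vertex 0.969 4.346 -0.633
vertex 1.429 2.821 0.817
endloop
endfacet
facet normal 0.332 0.701 0.631
outer loop
vertex 1.429 2.821 0.817
vertex 0.969 4.346 -0.633
vertex 0.754 3.052 0.916
endloop
endfacet
facet normal -0.106 -0.637 0.763
outer loop
vertex 1.429 2.821 0.817
vertex 0.754 3.052 0.916
vertex 0.842 2.413 0.395
endloop
endfacet
facet normal 0.105 0.638 -0.763
outer loop
vertex 0.969 4.346 -0.633
vertex 1.058 3.707 -1.155
vertex 0.361 4.096 -0.926
endloop
endfacet
facet normal -0.525 0.688 0.502
outer loop
vertex 0.969 4.346 -0.633
vertex 0.361 4.096 -0.926
vertex 0.754 3.052 0.916
endloop
endfacet
facet normal -0.525 0.688 0.502
outer loop
vertex 0.754 3.052 0.916
vertex 0.361 4.096 -0.926
vertex 0.146 2.802 0.623
endloop
endfacet
facet normal -0.106 -0.637 0.763
outer loop
vertex 0.754 3.052 0.916
vertex 0.146 2.802 0.623
vertex 0.842 2.413 0.395
endloop
endfacet
facet normal 0.106 0.638 -0.763
outer loop
vertex 0.361 4.096 -0.926
vertex 1.058 3.707 -1.155
vertex 0.277 3.553 -1.392
endloop
endfacet
facet normal -0.988 0.157 -0.006
outer loop
vertex 0.361 4.096 -0.926
vertex 0.277 3.553 -1.392
vertex 0.146 2.802 0.623
endloop
endfacet
facet normal -0.988 0.157 -0.006
outer loop
vertex 0.146 2.802 0.623
vertex 0.277 3.553 -1.392
vertex 0.062 2.259 0.157
endloop
endfacet
facet normal -0.107 -0.638 0.763
outer loop
vertex 0.146 2.802 0.623
vertex 0.062 2.259 0.157
vertex 0.842 2.413 0.395
endloop
endfacet
facet normal 0.106 0.638 -0.763
outer loop
vertex 0.277 3.553 -1.392
vertex 1.058 3.707 -1.155
vertex 0.781 3.126 -1.679
endloop
endfacet
facet normal -0.706 -0.492 -0.509
outer loop
vertex 0.277 3.553 -1.392
vertex 0.781 3.126 -1.679
vertex 0.062 2.259 0.157
endloop
endfacet
facet normal -0.706 -0.492 -0.509
outer loop
vertex 0.062 2.259 0.157
vertex 0.781 3.126 -1.679
vertex 0.566 1.832 -0.129
endloop
endfacet
facet normal -0.107 -0.637 0.763
outer loop
vertex 0.062 2.259 0.157
vertex 0.566 1.832 -0.129
vertex 0.842 2.413 0.395
endloop
endfacet
facet normal 0.107 0.637 -0.763
outer loop
vertex 0.781 3.126 -1.679
vertex 1.058 3.707 -1.155
vertex 1.493 3.136 -1.571
endloop
endfacet
facet normal 0.106 -0.771 -0.629
outer loop
vertex 0.781 3.126 -1.679
vertex 1.493 3.136 -1.571
vertex 0.566 1.832 -0.129
endloop
endfacet
facet normal 0.105 -0.770 -0.629
outer loop
vertex 0.566 1.832 -0.129
vertex 1.493 3.136 -1.571
vertex 1.278 1.842 -0.022
endloop
endfacet
facet normal -0.106 -0.638 0.763
outer loop
vertex 0.566 1.832 -0.129
vertex 1.278 1.842 -0.022
vertex 0.842 2.413 0.395
endloop
endfacet
facet normal 0.106 0.637 -0.764
outer loop
vertex 1.493 3.136 -1.571
vertex 1.058 3.707 -1.155
vertex 1.877 3.577 -1.15
endloop
endfacet
facet normal 0.840 -0.469 -0.275
outer loop
vertex 1.493 3.136 -1.571
vertex 1.877 3.577 -1.15
vertex 1.278 1.842 -0.022
endloop
endfacet
facet normal 0.839 -0.469 -0.275
outer loop
vertex 1.278 1.842 -0.022
vertex 1.877 3.577 -1.15
vertex 1.662 2.282 0.4
endloop
endfacet
facet normal -0.107 -0.638 0.762
outer loop
vertex 1.278 1.842 -0.022
vertex 1.662 2.282 0.4
vertex 0.842 2.413 0.395
endloop
endfacet
facet normal 0.106 0.638 -0.762
outer loop
vertex 1.877 3.577 -1.15
vertex 1.058 3.707 -1.155
vertex 1.644 4.115 -0.732
endloop
endfacet
facet normal 0.940 0.185 0.285
outer loop
vertex 1.877 3.577 -1.15
vertex 1.644 4.115 -0.732
vertex 1.662 2.282 0.4
endloop
endfacet
facet normal 0.940 0.186 0.286
outer loop
vertex 1.662 2.282 0.4
vertex 1.644 4.115 -0.732
vertex 1.429 2.821 0.817
endloop
endfacet
facet normal -0.106 -0.637 0.764
outer loop
vertex 1.662 2.282 0.4
vertex 1.429 2.821 0.817
vertex 0.842 2.413 0.395
endloop
endfacet

endsolid
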